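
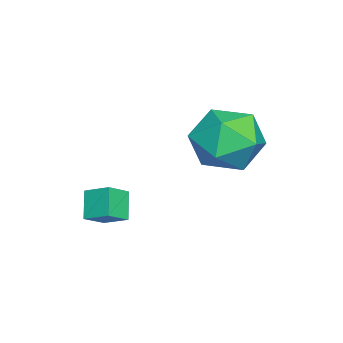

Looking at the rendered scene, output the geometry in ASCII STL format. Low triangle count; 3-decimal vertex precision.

solid 
facet normal -0.698 0.473 -0.538
outer loop
vertex 3.063 -0.678 -3.494
vertex 3.702 -0.532 -4.194
vertex 2.839 -1.416 -3.852
endloop
endfacet
facet normal -0.666 -0.152 0.730
outer loop
vertex 3.418 -1.808 -3.406
vertex 3.063 -0.678 -3.494
vertex 2.839 -1.416 -3.852
endloop
endfacet
facet normal -0.698 0.474 -0.537
outer loop
vertex 2.839 -1.416 -3.852
vertex 3.702 -0.532 -4.194
vertex 3.478 -1.269 -4.553
endloop
endfacet
facet normal -0.263 -0.868 -0.422
outer loop
vertex 3.478 -1.269 -4.553
vertex 3.418 -1.808 -3.406
vertex 2.839 -1.416 -3.852
endloop
endfacet
facet normal 0.263 0.868 0.421
outer loop
vertex 3.063 -0.678 -3.494
vertex 4.281 -0.924 -3.748
vertex 3.702 -0.532 -4.194
endloop
endfacet
facet normal -0.667 -0.153 0.729
outer loop
vertex 3.642 -1.071 -3.047
vertex 3.063 -0.678 -3.494
vertex 3.418 -1.808 -3.406
endloop
endfacet
facet normal 0.263 0.868 0.422
outer loop
vertex 3.642 -1.071 -3.047
vertex 4.281 -0.924 -3.748
vertex 3.063 -0.678 -3.494
endloop
endfacet
facet normal 0.666 0.153 -0.730
outer loop
vertex 3.702 -0.532 -4.194
vertex 4.281 -0.924 -3.748
vertex 3.478 -1.269 -4.553
endloop
endfacet
facet normal -0.264 -0.868 -0.422
outer loop
vertex 4.057 -1.662 -4.106
vertex 3.418 -1.808 -3.406
vertex 3.478 -1.269 -4.553
endloop
endfacet
facet normal 0.667 0.152 -0.730
outer loop
vertex 3.478 -1.269 -4.553
vertex 4.281 -0.924 -3.748
vertex 4.057 -1.662 -4.106
endloop
endfacet
facet normal 0.697 -0.474 0.538
outer loop
vertex 4.057 -1.662 -4.106
vertex 3.642 -1.071 -3.047
vertex 3.418 -1.808 -3.406
endloop
endfacet
facet normal 0.698 -0.473 0.537
outer loop
vertex 4.281 -0.924 -3.748
vertex 3.642 -1.071 -3.047
vertex 4.057 -1.662 -4.106
endloop
endfacet
facet normal 0.230 0.916 -0.328
outer loop
vertex 1.339 2.107 -3.257
vertex 0.41 2.558 -2.648
vertex 1.486 2.475 -2.126
endloop
endfacet
facet normal 0.815 0.511 -0.272
outer loop
vertex 1.339 2.107 -3.257
vertex 1.486 2.475 -2.126
vertex 2.0 1.458 -2.497
endloop
endfacet
facet normal 0.725 -0.064 -0.685
outer loop
vertex 1.339 2.107 -3.257
vertex 2.0 1.458 -2.497
vertex 1.242 0.912 -3.248
endloop
endfacet
facet normal 0.085 -0.014 -0.996
outer loop
vertex 1.339 2.107 -3.257
vertex 1.242 0.912 -3.248
vertex 0.26 1.592 -3.342
endloop
endfacet
facet normal -0.221 0.591 -0.775
outer loop
vertex 1.339 2.107 -3.257
vertex 0.26 1.592 -3.342
vertex 0.41 2.558 -2.648
endloop
endfacet
facet normal 0.867 0.291 0.404
outer loop
vertex 2.0 1.458 -2.497
vertex 1.486 2.475 -2.126
vertex 1.48 1.508 -1.418
endloop
endfacet
facet normal -0.079 0.946 0.314
outer loop
vertex 1.486 2.475 -2.126
vertex 0.41 2.558 -2.648
vertex 0.498 2.188 -1.512
endloop
endfacet
facet normal -0.810 0.420 -0.410
outer loop
vertex 0.41 2.558 -2.648
vertex 0.26 1.592 -3.342
vertex -0.26 1.642 -2.263
endloop
endfacet
facet normal -0.314 -0.560 -0.767
outer loop
vertex 0.26 1.592 -3.342
vertex 1.242 0.912 -3.248
vertex 0.254 0.625 -2.634
endloop
endfacet
facet normal 0.722 -0.639 -0.264
outer loop
vertex 1.242 0.912 -3.248
vertex 2.0 1.458 -2.497
vertex 1.33 0.542 -2.112
endloop
endfacet
facet normal -0.085 0.014 0.996
outer loop
vertex 0.401 0.993 -1.503
vertex 1.48 1.508 -1.418
vertex 0.498 2.188 -1.512
endloop
endfacet
facet normal -0.725 0.064 0.685
outer loop
vertex 0.401 0.993 -1.503
vertex 0.498 2.188 -1.512
vertex -0.26 1.642 -2.263
endloop
endfacet
facet normal -0.815 -0.511 0.272
outer loop
vertex 0.401 0.993 -1.503
vertex -0.26 1.642 -2.263
vertex 0.254 0.625 -2.634
endloop
endfacet
facet normal -0.230 -0.916 0.328
outer loop
vertex 0.401 0.993 -1.503
vertex 0.254 0.625 -2.634
vertex 1.33 0.542 -2.112
endloop
endfacet
facet normal 0.221 -0.591 0.775
outer loop
vertex 0.401 0.993 -1.503
vertex 1.33 0.542 -2.112
vertex 1.48 1.508 -1.418
endloop
endfacet
facet normal 0.314 0.560 0.767
outer loop
vertex 0.498 2.188 -1.512
vertex 1.48 1.508 -1.418
vertex 1.486 2.475 -2.126
endloop
endfacet
facet normal -0.722 0.639 0.264
outer loop
vertex -0.26 1.642 -2.263
vertex 0.498 2.188 -1.512
vertex 0.41 2.558 -2.648
endloop
endfacet
facet normal -0.867 -0.291 -0.404
outer loop
vertex 0.254 0.625 -2.634
vertex -0.26 1.642 -2.263
vertex 0.26 1.592 -3.342
endloop
endfacet
facet normal 0.079 -0.946 -0.314
outer loop
vertex 1.33 0.542 -2.112
vertex 0.254 0.625 -2.634
vertex 1.242 0.912 -3.248
endloop
endfacet
facet normal 0.810 -0.420 0.410
outer loop
vertex 1.48 1.508 -1.418
vertex 1.33 0.542 -2.112
vertex 2.0 1.458 -2.497
endloop
endfacet

endsolid


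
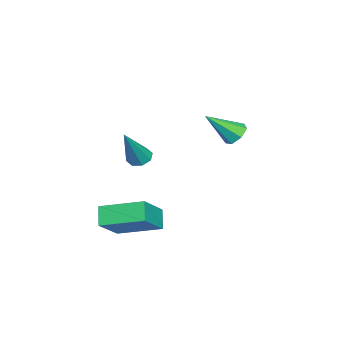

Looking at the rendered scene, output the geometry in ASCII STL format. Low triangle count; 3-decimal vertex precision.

solid 
facet normal -0.540 0.124 -0.833
outer loop
vertex -1.614 -3.506 -1.204
vertex -2.04 -3.36 -0.906
vertex -1.627 -3.098 -1.135
endloop
endfacet
facet normal 0.948 0.082 -0.307
outer loop
vertex -1.614 -3.506 -1.204
vertex -1.627 -3.098 -1.135
vertex -0.98 -3.6 0.726
endloop
endfacet
facet normal -0.540 0.123 -0.833
outer loop
vertex -1.627 -3.098 -1.135
vertex -2.04 -3.36 -0.906
vertex -1.882 -2.844 -0.932
endloop
endfacet
facet normal 0.687 0.725 -0.043
outer loop
vertex -1.627 -3.098 -1.135
vertex -1.882 -2.844 -0.932
vertex -0.98 -3.6 0.726
endloop
endfacet
facet normal -0.540 0.123 -0.833
outer loop
vertex -1.882 -2.844 -0.932
vertex -2.04 -3.36 -0.906
vertex -2.229 -2.892 -0.714
endloop
endfacet
facet normal 0.102 0.925 0.366
outer loop
vertex -1.882 -2.844 -0.932
vertex -2.229 -2.892 -0.714
vertex -0.98 -3.6 0.726
endloop
endfacet
facet normal -0.542 0.122 -0.832
outer loop
vertex -2.229 -2.892 -0.714
vertex -2.04 -3.36 -0.906
vertex -2.466 -3.214 -0.607
endloop
endfacet
facet normal -0.463 0.567 0.681
outer loop
vertex -2.229 -2.892 -0.714
vertex -2.466 -3.214 -0.607
vertex -0.98 -3.6 0.726
endloop
endfacet
facet normal -0.541 0.124 -0.832
outer loop
vertex -2.466 -3.214 -0.607
vertex -2.04 -3.36 -0.906
vertex -2.453 -3.621 -0.676
endloop
endfacet
facet normal -0.681 -0.143 0.718
outer loop
vertex -2.466 -3.214 -0.607
vertex -2.453 -3.621 -0.676
vertex -0.98 -3.6 0.726
endloop
endfacet
facet normal -0.541 0.122 -0.832
outer loop
vertex -2.453 -3.621 -0.676
vertex -2.04 -3.36 -0.906
vertex -2.198 -3.875 -0.879
endloop
endfacet
facet normal -0.421 -0.785 0.454
outer loop
vertex -2.453 -3.621 -0.676
vertex -2.198 -3.875 -0.879
vertex -0.98 -3.6 0.726
endloop
endfacet
facet normal -0.541 0.122 -0.832
outer loop
vertex -2.198 -3.875 -0.879
vertex -2.04 -3.36 -0.906
vertex -1.85 -3.827 -1.098
endloop
endfacet
facet normal 0.164 -0.985 0.044
outer loop
vertex -2.198 -3.875 -0.879
vertex -1.85 -3.827 -1.098
vertex -0.98 -3.6 0.726
endloop
endfacet
facet normal -0.540 0.122 -0.832
outer loop
vertex -1.85 -3.827 -1.098
vertex -2.04 -3.36 -0.906
vertex -1.614 -3.506 -1.204
endloop
endfacet
facet normal 0.731 -0.627 -0.271
outer loop
vertex -1.85 -3.827 -1.098
vertex -1.614 -3.506 -1.204
vertex -0.98 -3.6 0.726
endloop
endfacet
facet normal -0.349 0.665 -0.660
outer loop
vertex 0.826 1.479 2.089
vertex 0.367 1.153 2.003
vertex 0.44 1.57 2.385
endloop
endfacet
facet normal 0.604 0.469 0.644
outer loop
vertex 0.826 1.479 2.089
vertex 0.44 1.57 2.385
vertex 0.893 0.147 2.997
endloop
endfacet
facet normal -0.350 0.665 -0.659
outer loop
vertex 0.44 1.57 2.385
vertex 0.367 1.153 2.003
vertex -0.001 1.346 2.393
endloop
endfacet
facet normal -0.159 0.347 0.924
outer loop
vertex 0.44 1.57 2.385
vertex -0.001 1.346 2.393
vertex 0.893 0.147 2.997
endloop
endfacet
facet normal -0.347 0.668 -0.658
outer loop
vertex -0.001 1.346 2.393
vertex 0.367 1.153 2.003
vertex -0.165 0.978 2.106
endloop
endfacet
facet normal -0.718 -0.200 0.667
outer loop
vertex -0.001 1.346 2.393
vertex -0.165 0.978 2.106
vertex 0.893 0.147 2.997
endloop
endfacet
facet normal -0.347 0.667 -0.659
outer loop
vertex -0.165 0.978 2.106
vertex 0.367 1.153 2.003
vertex 0.071 0.741 1.742
endloop
endfacet
facet normal -0.652 -0.755 0.069
outer loop
vertex -0.165 0.978 2.106
vertex 0.071 0.741 1.742
vertex 0.893 0.147 2.997
endloop
endfacet
facet normal -0.348 0.667 -0.659
outer loop
vertex 0.071 0.741 1.742
vertex 0.367 1.153 2.003
vertex 0.531 0.815 1.574
endloop
endfacet
facet normal -0.009 -0.906 -0.423
outer loop
vertex 0.071 0.741 1.742
vertex 0.531 0.815 1.574
vertex 0.893 0.147 2.997
endloop
endfacet
facet normal -0.350 0.666 -0.659
outer loop
vertex 0.531 0.815 1.574
vertex 0.367 1.153 2.003
vertex 0.867 1.144 1.728
endloop
endfacet
facet normal 0.724 -0.535 -0.435
outer loop
vertex 0.531 0.815 1.574
vertex 0.867 1.144 1.728
vertex 0.893 0.147 2.997
endloop
endfacet
facet normal -0.350 0.666 -0.658
outer loop
vertex 0.867 1.144 1.728
vertex 0.367 1.153 2.003
vertex 0.826 1.479 2.089
endloop
endfacet
facet normal 0.996 0.078 0.041
outer loop
vertex 0.867 1.144 1.728
vertex 0.826 1.479 2.089
vertex 0.893 0.147 2.997
endloop
endfacet
facet normal -0.769 0.151 -0.621
outer loop
vertex 1.072 -3.163 -2.469
vertex 1.005 -1.426 -1.962
vertex 1.652 -2.946 -3.135
endloop
endfacet
facet normal 0.037 -0.959 -0.280
outer loop
vertex 2.915 -3.194 -2.118
vertex 1.072 -3.163 -2.469
vertex 1.652 -2.946 -3.135
endloop
endfacet
facet normal -0.770 0.151 -0.620
outer loop
vertex 1.652 -2.946 -3.135
vertex 1.005 -1.426 -1.962
vertex 1.585 -1.209 -2.629
endloop
endfacet
facet normal 0.637 0.238 -0.733
outer loop
vertex 1.585 -1.209 -2.629
vertex 2.915 -3.194 -2.118
vertex 1.652 -2.946 -3.135
endloop
endfacet
facet normal -0.637 -0.239 0.733
outer loop
vertex 1.072 -3.163 -2.469
vertex 2.268 -1.674 -0.945
vertex 1.005 -1.426 -1.962
endloop
endfacet
facet normal 0.037 -0.959 -0.280
outer loop
vertex 2.335 -3.411 -1.451
vertex 1.072 -3.163 -2.469
vertex 2.915 -3.194 -2.118
endloop
endfacet
facet normal -0.637 -0.238 0.733
outer loop
vertex 2.335 -3.411 -1.451
vertex 2.268 -1.674 -0.945
vertex 1.072 -3.163 -2.469
endloop
endfacet
facet normal -0.037 0.959 0.280
outer loop
vertex 1.005 -1.426 -1.962
vertex 2.268 -1.674 -0.945
vertex 1.585 -1.209 -2.629
endloop
endfacet
facet normal 0.637 0.238 -0.733
outer loop
vertex 2.848 -1.457 -1.611
vertex 2.915 -3.194 -2.118
vertex 1.585 -1.209 -2.629
endloop
endfacet
facet normal -0.037 0.959 0.280
outer loop
vertex 1.585 -1.209 -2.629
vertex 2.268 -1.674 -0.945
vertex 2.848 -1.457 -1.611
endloop
endfacet
facet normal 0.770 -0.151 0.620
outer loop
vertex 2.848 -1.457 -1.611
vertex 2.335 -3.411 -1.451
vertex 2.915 -3.194 -2.118
endloop
endfacet
facet normal 0.769 -0.151 0.621
outer loop
vertex 2.268 -1.674 -0.945
vertex 2.335 -3.411 -1.451
vertex 2.848 -1.457 -1.611
endloop
endfacet

endsolid


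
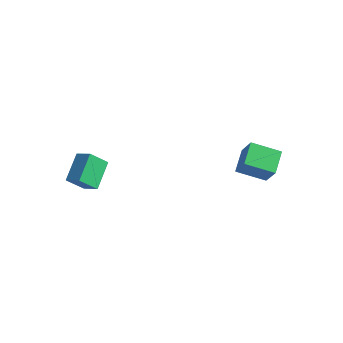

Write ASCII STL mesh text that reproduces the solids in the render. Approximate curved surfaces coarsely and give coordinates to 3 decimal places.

solid 
facet normal -0.531 0.188 -0.827
outer loop
vertex 2.706 2.087 -0.827
vertex 2.044 3.456 -0.091
vertex 4.187 3.181 -1.529
endloop
endfacet
facet normal 0.392 -0.810 -0.436
outer loop
vertex 5.136 2.844 -0.049
vertex 2.706 2.087 -0.827
vertex 4.187 3.181 -1.529
endloop
endfacet
facet normal -0.530 0.188 -0.827
outer loop
vertex 4.187 3.181 -1.529
vertex 2.044 3.456 -0.091
vertex 3.525 4.55 -0.792
endloop
endfacet
facet normal 0.752 0.555 -0.356
outer loop
vertex 3.525 4.55 -0.792
vertex 5.136 2.844 -0.049
vertex 4.187 3.181 -1.529
endloop
endfacet
facet normal -0.752 -0.555 0.356
outer loop
vertex 2.706 2.087 -0.827
vertex 2.993 3.119 1.389
vertex 2.044 3.456 -0.091
endloop
endfacet
facet normal 0.392 -0.810 -0.436
outer loop
vertex 3.655 1.75 0.652
vertex 2.706 2.087 -0.827
vertex 5.136 2.844 -0.049
endloop
endfacet
facet normal -0.752 -0.555 0.356
outer loop
vertex 3.655 1.75 0.652
vertex 2.993 3.119 1.389
vertex 2.706 2.087 -0.827
endloop
endfacet
facet normal -0.392 0.810 0.436
outer loop
vertex 2.044 3.456 -0.091
vertex 2.993 3.119 1.389
vertex 3.525 4.55 -0.792
endloop
endfacet
facet normal 0.752 0.555 -0.356
outer loop
vertex 4.474 4.213 0.687
vertex 5.136 2.844 -0.049
vertex 3.525 4.55 -0.792
endloop
endfacet
facet normal -0.392 0.810 0.436
outer loop
vertex 3.525 4.55 -0.792
vertex 2.993 3.119 1.389
vertex 4.474 4.213 0.687
endloop
endfacet
facet normal 0.530 -0.188 0.827
outer loop
vertex 4.474 4.213 0.687
vertex 3.655 1.75 0.652
vertex 5.136 2.844 -0.049
endloop
endfacet
facet normal 0.531 -0.188 0.826
outer loop
vertex 2.993 3.119 1.389
vertex 3.655 1.75 0.652
vertex 4.474 4.213 0.687
endloop
endfacet
facet normal -0.886 -0.048 -0.460
outer loop
vertex -4.761 -3.658 0.215
vertex -4.241 -2.7 -0.886
vertex -4.111 -5.258 -0.87
endloop
endfacet
facet normal -0.335 -0.618 0.711
outer loop
vertex -3.039 -5.2 -0.314
vertex -4.761 -3.658 0.215
vertex -4.111 -5.258 -0.87
endloop
endfacet
facet normal -0.887 -0.048 -0.459
outer loop
vertex -4.111 -5.258 -0.87
vertex -4.241 -2.7 -0.886
vertex -3.592 -4.3 -1.972
endloop
endfacet
facet normal 0.318 -0.785 -0.532
outer loop
vertex -3.592 -4.3 -1.972
vertex -3.039 -5.2 -0.314
vertex -4.111 -5.258 -0.87
endloop
endfacet
facet normal -0.318 0.784 0.532
outer loop
vertex -4.761 -3.658 0.215
vertex -3.169 -2.642 -0.33
vertex -4.241 -2.7 -0.886
endloop
endfacet
facet normal -0.335 -0.618 0.711
outer loop
vertex -3.688 -3.6 0.772
vertex -4.761 -3.658 0.215
vertex -3.039 -5.2 -0.314
endloop
endfacet
facet normal -0.319 0.785 0.532
outer loop
vertex -3.688 -3.6 0.772
vertex -3.169 -2.642 -0.33
vertex -4.761 -3.658 0.215
endloop
endfacet
facet normal 0.335 0.618 -0.711
outer loop
vertex -4.241 -2.7 -0.886
vertex -3.169 -2.642 -0.33
vertex -3.592 -4.3 -1.972
endloop
endfacet
facet normal 0.319 -0.784 -0.532
outer loop
vertex -2.519 -4.242 -1.415
vertex -3.039 -5.2 -0.314
vertex -3.592 -4.3 -1.972
endloop
endfacet
facet normal 0.336 0.618 -0.711
outer loop
vertex -3.592 -4.3 -1.972
vertex -3.169 -2.642 -0.33
vertex -2.519 -4.242 -1.415
endloop
endfacet
facet normal 0.887 0.047 0.460
outer loop
vertex -2.519 -4.242 -1.415
vertex -3.688 -3.6 0.772
vertex -3.039 -5.2 -0.314
endloop
endfacet
facet normal 0.887 0.048 0.460
outer loop
vertex -3.169 -2.642 -0.33
vertex -3.688 -3.6 0.772
vertex -2.519 -4.242 -1.415
endloop
endfacet

endsolid


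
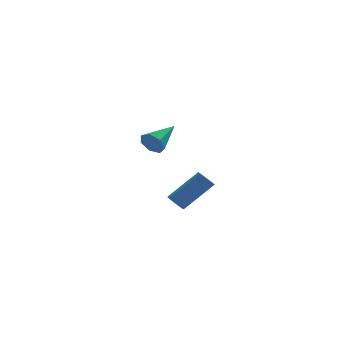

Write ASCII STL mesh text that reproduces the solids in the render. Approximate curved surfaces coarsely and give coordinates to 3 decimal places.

solid 
facet normal -0.703 -0.626 -0.339
outer loop
vertex -1.722 2.605 -1.131
vertex -2.113 2.675 -0.449
vertex -2.185 3.11 -1.104
endloop
endfacet
facet normal 0.447 0.451 -0.772
outer loop
vertex -1.722 2.605 -1.131
vertex -2.185 3.11 -1.104
vertex -0.707 3.925 0.229
endloop
endfacet
facet normal -0.704 -0.625 -0.338
outer loop
vertex -2.185 3.11 -1.104
vertex -2.113 2.675 -0.449
vertex -2.593 3.288 -0.583
endloop
endfacet
facet normal -0.129 0.903 -0.409
outer loop
vertex -2.185 3.11 -1.104
vertex -2.593 3.288 -0.583
vertex -0.707 3.925 0.229
endloop
endfacet
facet normal -0.704 -0.625 -0.338
outer loop
vertex -2.593 3.288 -0.583
vertex -2.113 2.675 -0.449
vertex -2.64 3.004 0.039
endloop
endfacet
facet normal -0.431 0.833 0.348
outer loop
vertex -2.593 3.288 -0.583
vertex -2.64 3.004 0.039
vertex -0.707 3.925 0.229
endloop
endfacet
facet normal -0.703 -0.625 -0.338
outer loop
vertex -2.64 3.004 0.039
vertex -2.113 2.675 -0.449
vertex -2.29 2.472 0.294
endloop
endfacet
facet normal -0.231 0.293 0.928
outer loop
vertex -2.64 3.004 0.039
vertex -2.29 2.472 0.294
vertex -0.707 3.925 0.229
endloop
endfacet
facet normal -0.703 -0.625 -0.338
outer loop
vertex -2.29 2.472 0.294
vertex -2.113 2.675 -0.449
vertex -1.807 2.093 -0.01
endloop
endfacet
facet normal 0.321 -0.309 0.895
outer loop
vertex -2.29 2.472 0.294
vertex -1.807 2.093 -0.01
vertex -0.707 3.925 0.229
endloop
endfacet
facet normal -0.703 -0.625 -0.338
outer loop
vertex -1.807 2.093 -0.01
vertex -2.113 2.675 -0.449
vertex -1.554 2.152 -0.645
endloop
endfacet
facet normal 0.808 -0.521 0.274
outer loop
vertex -1.807 2.093 -0.01
vertex -1.554 2.152 -0.645
vertex -0.707 3.925 0.229
endloop
endfacet
facet normal -0.703 -0.625 -0.339
outer loop
vertex -1.554 2.152 -0.645
vertex -2.113 2.675 -0.449
vertex -1.722 2.605 -1.131
endloop
endfacet
facet normal 0.864 -0.182 -0.469
outer loop
vertex -1.554 2.152 -0.645
vertex -1.722 2.605 -1.131
vertex -0.707 3.925 0.229
endloop
endfacet
facet normal -0.733 -0.116 -0.670
outer loop
vertex -1.795 -4.046 -2.297
vertex -2.175 -3.954 -1.897
vertex -1.926 -3.583 -2.234
endloop
endfacet
facet normal 0.624 0.276 -0.731
outer loop
vertex -1.795 -4.046 -2.297
vertex -1.926 -3.583 -2.234
vertex -0.225 -3.799 -0.864
endloop
endfacet
facet normal 0.624 0.275 -0.731
outer loop
vertex -0.225 -3.799 -0.864
vertex -1.926 -3.583 -2.234
vertex -0.356 -3.335 -0.801
endloop
endfacet
facet normal 0.734 0.116 0.669
outer loop
vertex -0.225 -3.799 -0.864
vertex -0.356 -3.335 -0.801
vertex -0.605 -3.706 -0.463
endloop
endfacet
facet normal -0.734 -0.115 -0.669
outer loop
vertex -1.926 -3.583 -2.234
vertex -2.175 -3.954 -1.897
vertex -2.244 -3.398 -1.917
endloop
endfacet
facet normal 0.179 0.917 -0.355
outer loop
vertex -1.926 -3.583 -2.234
vertex -2.244 -3.398 -1.917
vertex -0.356 -3.335 -0.801
endloop
endfacet
facet normal 0.178 0.918 -0.353
outer loop
vertex -0.356 -3.335 -0.801
vertex -2.244 -3.398 -1.917
vertex -0.674 -3.151 -0.483
endloop
endfacet
facet normal 0.735 0.115 0.668
outer loop
vertex -0.356 -3.335 -0.801
vertex -0.674 -3.151 -0.483
vertex -0.605 -3.706 -0.463
endloop
endfacet
facet normal -0.734 -0.115 -0.669
outer loop
vertex -2.244 -3.398 -1.917
vertex -2.175 -3.954 -1.897
vertex -2.511 -3.632 -1.584
endloop
endfacet
facet normal -0.401 0.869 0.289
outer loop
vertex -2.244 -3.398 -1.917
vertex -2.511 -3.632 -1.584
vertex -0.674 -3.151 -0.483
endloop
endfacet
facet normal -0.401 0.869 0.290
outer loop
vertex -0.674 -3.151 -0.483
vertex -2.511 -3.632 -1.584
vertex -0.941 -3.385 -0.151
endloop
endfacet
facet normal 0.733 0.115 0.671
outer loop
vertex -0.674 -3.151 -0.483
vertex -0.941 -3.385 -0.151
vertex -0.605 -3.706 -0.463
endloop
endfacet
facet normal -0.734 -0.116 -0.669
outer loop
vertex -2.511 -3.632 -1.584
vertex -2.175 -3.954 -1.897
vertex -2.524 -4.108 -1.487
endloop
endfacet
facet normal -0.679 0.164 0.716
outer loop
vertex -2.511 -3.632 -1.584
vertex -2.524 -4.108 -1.487
vertex -0.941 -3.385 -0.151
endloop
endfacet
facet normal -0.679 0.164 0.716
outer loop
vertex -0.941 -3.385 -0.151
vertex -2.524 -4.108 -1.487
vertex -0.954 -3.861 -0.054
endloop
endfacet
facet normal 0.733 0.116 0.670
outer loop
vertex -0.941 -3.385 -0.151
vertex -0.954 -3.861 -0.054
vertex -0.605 -3.706 -0.463
endloop
endfacet
facet normal -0.734 -0.116 -0.669
outer loop
vertex -2.524 -4.108 -1.487
vertex -2.175 -3.954 -1.897
vertex -2.275 -4.468 -1.698
endloop
endfacet
facet normal -0.446 -0.662 0.603
outer loop
vertex -2.524 -4.108 -1.487
vertex -2.275 -4.468 -1.698
vertex -0.954 -3.861 -0.054
endloop
endfacet
facet normal -0.445 -0.663 0.602
outer loop
vertex -0.954 -3.861 -0.054
vertex -2.275 -4.468 -1.698
vertex -0.705 -4.22 -0.265
endloop
endfacet
facet normal 0.734 0.115 0.670
outer loop
vertex -0.954 -3.861 -0.054
vertex -0.705 -4.22 -0.265
vertex -0.605 -3.706 -0.463
endloop
endfacet
facet normal -0.734 -0.116 -0.669
outer loop
vertex -2.275 -4.468 -1.698
vertex -2.175 -3.954 -1.897
vertex -1.95 -4.44 -2.059
endloop
endfacet
facet normal 0.125 -0.992 0.035
outer loop
vertex -2.275 -4.468 -1.698
vertex -1.95 -4.44 -2.059
vertex -0.705 -4.22 -0.265
endloop
endfacet
facet normal 0.123 -0.992 0.036
outer loop
vertex -0.705 -4.22 -0.265
vertex -1.95 -4.44 -2.059
vertex -0.38 -4.193 -0.626
endloop
endfacet
facet normal 0.734 0.115 0.669
outer loop
vertex -0.705 -4.22 -0.265
vertex -0.38 -4.193 -0.626
vertex -0.605 -3.706 -0.463
endloop
endfacet
facet normal -0.733 -0.116 -0.670
outer loop
vertex -1.95 -4.44 -2.059
vertex -2.175 -3.954 -1.897
vertex -1.795 -4.046 -2.297
endloop
endfacet
facet normal 0.600 -0.573 -0.558
outer loop
vertex -1.95 -4.44 -2.059
vertex -1.795 -4.046 -2.297
vertex -0.38 -4.193 -0.626
endloop
endfacet
facet normal 0.600 -0.573 -0.558
outer loop
vertex -0.38 -4.193 -0.626
vertex -1.795 -4.046 -2.297
vertex -0.225 -3.799 -0.864
endloop
endfacet
facet normal 0.734 0.115 0.669
outer loop
vertex -0.38 -4.193 -0.626
vertex -0.225 -3.799 -0.864
vertex -0.605 -3.706 -0.463
endloop
endfacet

endsolid


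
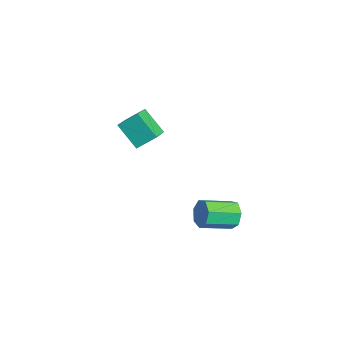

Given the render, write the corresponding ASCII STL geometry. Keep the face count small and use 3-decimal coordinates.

solid 
facet normal -0.675 -0.344 0.653
outer loop
vertex -3.869 -2.345 -0.397
vertex -3.621 -1.293 0.413
vertex -5.013 -1.505 -1.136
endloop
endfacet
facet normal -0.185 -0.779 -0.599
outer loop
vertex -3.799 -0.887 -2.313
vertex -3.869 -2.345 -0.397
vertex -5.013 -1.505 -1.136
endloop
endfacet
facet normal -0.675 -0.344 0.653
outer loop
vertex -5.013 -1.505 -1.136
vertex -3.621 -1.293 0.413
vertex -4.765 -0.454 -0.327
endloop
endfacet
facet normal -0.715 0.524 -0.462
outer loop
vertex -4.765 -0.454 -0.327
vertex -3.799 -0.887 -2.313
vertex -5.013 -1.505 -1.136
endloop
endfacet
facet normal 0.715 -0.524 0.462
outer loop
vertex -3.869 -2.345 -0.397
vertex -2.407 -0.675 -0.764
vertex -3.621 -1.293 0.413
endloop
endfacet
facet normal -0.184 -0.779 -0.600
outer loop
vertex -2.655 -1.726 -1.573
vertex -3.869 -2.345 -0.397
vertex -3.799 -0.887 -2.313
endloop
endfacet
facet normal 0.715 -0.524 0.462
outer loop
vertex -2.655 -1.726 -1.573
vertex -2.407 -0.675 -0.764
vertex -3.869 -2.345 -0.397
endloop
endfacet
facet normal 0.184 0.779 0.599
outer loop
vertex -3.621 -1.293 0.413
vertex -2.407 -0.675 -0.764
vertex -4.765 -0.454 -0.327
endloop
endfacet
facet normal -0.715 0.524 -0.462
outer loop
vertex -3.551 0.165 -1.503
vertex -3.799 -0.887 -2.313
vertex -4.765 -0.454 -0.327
endloop
endfacet
facet normal 0.184 0.779 0.600
outer loop
vertex -4.765 -0.454 -0.327
vertex -2.407 -0.675 -0.764
vertex -3.551 0.165 -1.503
endloop
endfacet
facet normal 0.675 0.344 -0.653
outer loop
vertex -3.551 0.165 -1.503
vertex -2.655 -1.726 -1.573
vertex -3.799 -0.887 -2.313
endloop
endfacet
facet normal 0.674 0.344 -0.653
outer loop
vertex -2.407 -0.675 -0.764
vertex -2.655 -1.726 -1.573
vertex -3.551 0.165 -1.503
endloop
endfacet
facet normal 0.030 0.941 -0.338
outer loop
vertex 3.367 1.272 -4.144
vertex 2.898 1.529 -3.47
vertex 3.754 1.477 -3.539
endloop
endfacet
facet normal 0.855 -0.199 -0.479
outer loop
vertex 3.367 1.272 -4.144
vertex 3.754 1.477 -3.539
vertex 3.311 -0.506 -3.504
endloop
endfacet
facet normal 0.854 -0.199 -0.480
outer loop
vertex 3.311 -0.506 -3.504
vertex 3.754 1.477 -3.539
vertex 3.698 -0.301 -2.9
endloop
endfacet
facet normal -0.029 -0.941 0.338
outer loop
vertex 3.311 -0.506 -3.504
vertex 3.698 -0.301 -2.9
vertex 2.842 -0.249 -2.83
endloop
endfacet
facet normal 0.030 0.941 -0.338
outer loop
vertex 3.754 1.477 -3.539
vertex 2.898 1.529 -3.47
vertex 3.496 1.721 -2.883
endloop
endfacet
facet normal 0.938 0.091 0.335
outer loop
vertex 3.754 1.477 -3.539
vertex 3.496 1.721 -2.883
vertex 3.698 -0.301 -2.9
endloop
endfacet
facet normal 0.938 0.091 0.334
outer loop
vertex 3.698 -0.301 -2.9
vertex 3.496 1.721 -2.883
vertex 3.44 -0.056 -2.243
endloop
endfacet
facet normal -0.029 -0.940 0.339
outer loop
vertex 3.698 -0.301 -2.9
vertex 3.44 -0.056 -2.243
vertex 2.842 -0.249 -2.83
endloop
endfacet
facet normal 0.030 0.941 -0.338
outer loop
vertex 3.496 1.721 -2.883
vertex 2.898 1.529 -3.47
vertex 2.789 1.821 -2.668
endloop
endfacet
facet normal 0.317 0.313 0.896
outer loop
vertex 3.496 1.721 -2.883
vertex 2.789 1.821 -2.668
vertex 3.44 -0.056 -2.243
endloop
endfacet
facet normal 0.315 0.312 0.896
outer loop
vertex 3.44 -0.056 -2.243
vertex 2.789 1.821 -2.668
vertex 2.732 0.043 -2.029
endloop
endfacet
facet normal -0.029 -0.940 0.339
outer loop
vertex 3.44 -0.056 -2.243
vertex 2.732 0.043 -2.029
vertex 2.842 -0.249 -2.83
endloop
endfacet
facet normal 0.029 0.941 -0.339
outer loop
vertex 2.789 1.821 -2.668
vertex 2.898 1.529 -3.47
vertex 2.163 1.7 -3.057
endloop
endfacet
facet normal -0.545 0.299 0.784
outer loop
vertex 2.789 1.821 -2.668
vertex 2.163 1.7 -3.057
vertex 2.732 0.043 -2.029
endloop
endfacet
facet normal -0.545 0.299 0.783
outer loop
vertex 2.732 0.043 -2.029
vertex 2.163 1.7 -3.057
vertex 2.107 -0.077 -2.418
endloop
endfacet
facet normal -0.030 -0.940 0.339
outer loop
vertex 2.732 0.043 -2.029
vertex 2.107 -0.077 -2.418
vertex 2.842 -0.249 -2.83
endloop
endfacet
facet normal 0.029 0.941 -0.338
outer loop
vertex 2.163 1.7 -3.057
vertex 2.898 1.529 -3.47
vertex 2.091 1.451 -3.757
endloop
endfacet
facet normal -0.995 0.060 0.081
outer loop
vertex 2.163 1.7 -3.057
vertex 2.091 1.451 -3.757
vertex 2.107 -0.077 -2.418
endloop
endfacet
facet normal -0.995 0.060 0.081
outer loop
vertex 2.107 -0.077 -2.418
vertex 2.091 1.451 -3.757
vertex 2.035 -0.327 -3.117
endloop
endfacet
facet normal -0.030 -0.940 0.339
outer loop
vertex 2.107 -0.077 -2.418
vertex 2.035 -0.327 -3.117
vertex 2.842 -0.249 -2.83
endloop
endfacet
facet normal 0.030 0.940 -0.339
outer loop
vertex 2.091 1.451 -3.757
vertex 2.898 1.529 -3.47
vertex 2.627 1.26 -4.24
endloop
endfacet
facet normal -0.695 -0.224 -0.683
outer loop
vertex 2.091 1.451 -3.757
vertex 2.627 1.26 -4.24
vertex 2.035 -0.327 -3.117
endloop
endfacet
facet normal -0.696 -0.223 -0.683
outer loop
vertex 2.035 -0.327 -3.117
vertex 2.627 1.26 -4.24
vertex 2.571 -0.518 -3.601
endloop
endfacet
facet normal -0.029 -0.941 0.339
outer loop
vertex 2.035 -0.327 -3.117
vertex 2.571 -0.518 -3.601
vertex 2.842 -0.249 -2.83
endloop
endfacet
facet normal 0.029 0.940 -0.339
outer loop
vertex 2.627 1.26 -4.24
vertex 2.898 1.529 -3.47
vertex 3.367 1.272 -4.144
endloop
endfacet
facet normal 0.126 -0.339 -0.932
outer loop
vertex 2.627 1.26 -4.24
vertex 3.367 1.272 -4.144
vertex 2.571 -0.518 -3.601
endloop
endfacet
facet normal 0.128 -0.339 -0.932
outer loop
vertex 2.571 -0.518 -3.601
vertex 3.367 1.272 -4.144
vertex 3.311 -0.506 -3.504
endloop
endfacet
facet normal -0.029 -0.941 0.338
outer loop
vertex 2.571 -0.518 -3.601
vertex 3.311 -0.506 -3.504
vertex 2.842 -0.249 -2.83
endloop
endfacet

endsolid


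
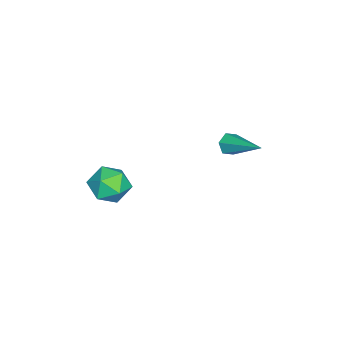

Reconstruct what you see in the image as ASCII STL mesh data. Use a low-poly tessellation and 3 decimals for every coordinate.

solid 
facet normal -0.545 0.742 0.391
outer loop
vertex 3.171 -3.024 0.979
vertex 2.486 -3.734 1.372
vertex 3.322 -3.425 1.951
endloop
endfacet
facet normal 0.145 0.922 0.358
outer loop
vertex 3.171 -3.024 0.979
vertex 3.322 -3.425 1.951
vertex 4.147 -3.3 1.294
endloop
endfacet
facet normal 0.353 0.878 -0.323
outer loop
vertex 3.171 -3.024 0.979
vertex 4.147 -3.3 1.294
vertex 3.821 -3.531 0.31
endloop
endfacet
facet normal -0.209 0.671 -0.711
outer loop
vertex 3.171 -3.024 0.979
vertex 3.821 -3.531 0.31
vertex 2.795 -3.799 0.358
endloop
endfacet
facet normal -0.763 0.587 -0.270
outer loop
vertex 3.171 -3.024 0.979
vertex 2.795 -3.799 0.358
vertex 2.486 -3.734 1.372
endloop
endfacet
facet normal 0.517 0.441 0.733
outer loop
vertex 4.147 -3.3 1.294
vertex 3.322 -3.425 1.951
vertex 4.065 -4.181 1.882
endloop
endfacet
facet normal -0.600 0.150 0.786
outer loop
vertex 3.322 -3.425 1.951
vertex 2.486 -3.734 1.372
vertex 3.039 -4.449 1.93
endloop
endfacet
facet normal -0.953 -0.101 -0.284
outer loop
vertex 2.486 -3.734 1.372
vertex 2.795 -3.799 0.358
vertex 2.713 -4.68 0.946
endloop
endfacet
facet normal -0.056 0.036 -0.998
outer loop
vertex 2.795 -3.799 0.358
vertex 3.821 -3.531 0.31
vertex 3.538 -4.555 0.289
endloop
endfacet
facet normal 0.852 0.371 -0.369
outer loop
vertex 3.821 -3.531 0.31
vertex 4.147 -3.3 1.294
vertex 4.374 -4.246 0.868
endloop
endfacet
facet normal 0.209 -0.671 0.711
outer loop
vertex 3.689 -4.956 1.261
vertex 4.065 -4.181 1.882
vertex 3.039 -4.449 1.93
endloop
endfacet
facet normal -0.353 -0.878 0.323
outer loop
vertex 3.689 -4.956 1.261
vertex 3.039 -4.449 1.93
vertex 2.713 -4.68 0.946
endloop
endfacet
facet normal -0.145 -0.922 -0.358
outer loop
vertex 3.689 -4.956 1.261
vertex 2.713 -4.68 0.946
vertex 3.538 -4.555 0.289
endloop
endfacet
facet normal 0.545 -0.742 -0.391
outer loop
vertex 3.689 -4.956 1.261
vertex 3.538 -4.555 0.289
vertex 4.374 -4.246 0.868
endloop
endfacet
facet normal 0.763 -0.587 0.270
outer loop
vertex 3.689 -4.956 1.261
vertex 4.374 -4.246 0.868
vertex 4.065 -4.181 1.882
endloop
endfacet
facet normal 0.056 -0.036 0.998
outer loop
vertex 3.039 -4.449 1.93
vertex 4.065 -4.181 1.882
vertex 3.322 -3.425 1.951
endloop
endfacet
facet normal -0.852 -0.371 0.369
outer loop
vertex 2.713 -4.68 0.946
vertex 3.039 -4.449 1.93
vertex 2.486 -3.734 1.372
endloop
endfacet
facet normal -0.517 -0.441 -0.733
outer loop
vertex 3.538 -4.555 0.289
vertex 2.713 -4.68 0.946
vertex 2.795 -3.799 0.358
endloop
endfacet
facet normal 0.600 -0.150 -0.786
outer loop
vertex 4.374 -4.246 0.868
vertex 3.538 -4.555 0.289
vertex 3.821 -3.531 0.31
endloop
endfacet
facet normal 0.953 0.101 0.284
outer loop
vertex 4.065 -4.181 1.882
vertex 4.374 -4.246 0.868
vertex 4.147 -3.3 1.294
endloop
endfacet
facet normal -0.466 -0.765 -0.444
outer loop
vertex 1.058 0.264 3.037
vertex 0.693 0.656 2.745
vertex 1.219 0.483 2.491
endloop
endfacet
facet normal 0.931 -0.339 0.139
outer loop
vertex 1.058 0.264 3.037
vertex 1.219 0.483 2.491
vertex 1.707 2.324 3.715
endloop
endfacet
facet normal -0.466 -0.765 -0.444
outer loop
vertex 1.219 0.483 2.491
vertex 0.693 0.656 2.745
vertex 0.854 0.875 2.199
endloop
endfacet
facet normal 0.743 0.222 -0.631
outer loop
vertex 1.219 0.483 2.491
vertex 0.854 0.875 2.199
vertex 1.707 2.324 3.715
endloop
endfacet
facet normal -0.466 -0.765 -0.444
outer loop
vertex 0.854 0.875 2.199
vertex 0.693 0.656 2.745
vertex 0.327 1.048 2.454
endloop
endfacet
facet normal -0.078 0.742 -0.665
outer loop
vertex 0.854 0.875 2.199
vertex 0.327 1.048 2.454
vertex 1.707 2.324 3.715
endloop
endfacet
facet normal -0.466 -0.765 -0.444
outer loop
vertex 0.327 1.048 2.454
vertex 0.693 0.656 2.745
vertex 0.166 0.829 3.0
endloop
endfacet
facet normal -0.711 0.699 0.071
outer loop
vertex 0.327 1.048 2.454
vertex 0.166 0.829 3.0
vertex 1.707 2.324 3.715
endloop
endfacet
facet normal -0.466 -0.765 -0.445
outer loop
vertex 0.166 0.829 3.0
vertex 0.693 0.656 2.745
vertex 0.531 0.437 3.291
endloop
endfacet
facet normal -0.523 0.137 0.841
outer loop
vertex 0.166 0.829 3.0
vertex 0.531 0.437 3.291
vertex 1.707 2.324 3.715
endloop
endfacet
facet normal -0.466 -0.765 -0.445
outer loop
vertex 0.531 0.437 3.291
vertex 0.693 0.656 2.745
vertex 1.058 0.264 3.037
endloop
endfacet
facet normal 0.297 -0.382 0.875
outer loop
vertex 0.531 0.437 3.291
vertex 1.058 0.264 3.037
vertex 1.707 2.324 3.715
endloop
endfacet

endsolid


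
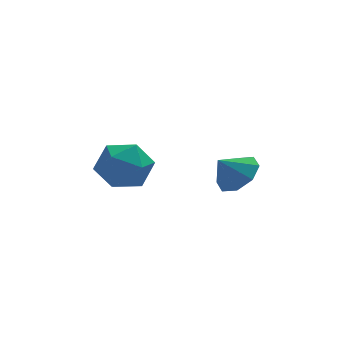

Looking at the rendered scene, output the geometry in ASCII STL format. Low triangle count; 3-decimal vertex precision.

solid 
facet normal 0.662 0.122 -0.740
outer loop
vertex 2.416 -3.612 -3.309
vertex 1.67 -3.205 -3.909
vertex 2.359 -2.822 -3.23
endloop
endfacet
facet normal 0.185 -0.085 0.979
outer loop
vertex 2.416 -3.612 -3.309
vertex 2.359 -2.822 -3.23
vertex 0.85 -3.355 -2.991
endloop
endfacet
facet normal 0.662 0.121 -0.740
outer loop
vertex 2.359 -2.822 -3.23
vertex 1.67 -3.205 -3.909
vertex 1.899 -2.256 -3.549
endloop
endfacet
facet normal -0.028 0.474 0.880
outer loop
vertex 2.359 -2.822 -3.23
vertex 1.899 -2.256 -3.549
vertex 0.85 -3.355 -2.991
endloop
endfacet
facet normal 0.662 0.121 -0.740
outer loop
vertex 1.899 -2.256 -3.549
vertex 1.67 -3.205 -3.909
vertex 1.305 -2.246 -4.079
endloop
endfacet
facet normal -0.462 0.710 0.531
outer loop
vertex 1.899 -2.256 -3.549
vertex 1.305 -2.246 -4.079
vertex 0.85 -3.355 -2.991
endloop
endfacet
facet normal 0.662 0.121 -0.740
outer loop
vertex 1.305 -2.246 -4.079
vertex 1.67 -3.205 -3.909
vertex 0.925 -2.798 -4.509
endloop
endfacet
facet normal -0.862 0.488 0.136
outer loop
vertex 1.305 -2.246 -4.079
vertex 0.925 -2.798 -4.509
vertex 0.85 -3.355 -2.991
endloop
endfacet
facet normal 0.662 0.120 -0.740
outer loop
vertex 0.925 -2.798 -4.509
vertex 1.67 -3.205 -3.909
vertex 0.981 -3.588 -4.587
endloop
endfacet
facet normal -0.995 -0.063 -0.072
outer loop
vertex 0.925 -2.798 -4.509
vertex 0.981 -3.588 -4.587
vertex 0.85 -3.355 -2.991
endloop
endfacet
facet normal 0.661 0.120 -0.740
outer loop
vertex 0.981 -3.588 -4.587
vertex 1.67 -3.205 -3.909
vertex 1.441 -4.154 -4.268
endloop
endfacet
facet normal -0.783 -0.621 0.026
outer loop
vertex 0.981 -3.588 -4.587
vertex 1.441 -4.154 -4.268
vertex 0.85 -3.355 -2.991
endloop
endfacet
facet normal 0.661 0.120 -0.740
outer loop
vertex 1.441 -4.154 -4.268
vertex 1.67 -3.205 -3.909
vertex 2.035 -4.164 -3.739
endloop
endfacet
facet normal -0.349 -0.859 0.376
outer loop
vertex 1.441 -4.154 -4.268
vertex 2.035 -4.164 -3.739
vertex 0.85 -3.355 -2.991
endloop
endfacet
facet normal 0.661 0.120 -0.740
outer loop
vertex 2.035 -4.164 -3.739
vertex 1.67 -3.205 -3.909
vertex 2.416 -3.612 -3.309
endloop
endfacet
facet normal 0.052 -0.636 0.770
outer loop
vertex 2.035 -4.164 -3.739
vertex 2.416 -3.612 -3.309
vertex 0.85 -3.355 -2.991
endloop
endfacet
facet normal 0.188 0.930 -0.317
outer loop
vertex -2.203 -2.851 -3.743
vertex -3.287 -2.472 -3.272
vertex -2.262 -2.441 -2.574
endloop
endfacet
facet normal 0.794 0.585 -0.165
outer loop
vertex -2.203 -2.851 -3.743
vertex -2.262 -2.441 -2.574
vertex -1.581 -3.442 -2.847
endloop
endfacet
facet normal 0.821 -0.002 -0.571
outer loop
vertex -2.203 -2.851 -3.743
vertex -1.581 -3.442 -2.847
vertex -2.186 -4.091 -3.715
endloop
endfacet
facet normal 0.232 -0.019 -0.973
outer loop
vertex -2.203 -2.851 -3.743
vertex -2.186 -4.091 -3.715
vertex -3.24 -3.492 -3.978
endloop
endfacet
facet normal -0.159 0.557 -0.815
outer loop
vertex -2.203 -2.851 -3.743
vertex -3.24 -3.492 -3.978
vertex -3.287 -2.472 -3.272
endloop
endfacet
facet normal 0.767 0.380 0.518
outer loop
vertex -1.581 -3.442 -2.847
vertex -2.262 -2.441 -2.574
vertex -2.28 -3.428 -1.822
endloop
endfacet
facet normal -0.215 0.938 0.274
outer loop
vertex -2.262 -2.441 -2.574
vertex -3.287 -2.472 -3.272
vertex -3.334 -2.829 -2.085
endloop
endfacet
facet normal -0.777 0.334 -0.534
outer loop
vertex -3.287 -2.472 -3.272
vertex -3.24 -3.492 -3.978
vertex -3.939 -3.478 -2.953
endloop
endfacet
facet normal -0.143 -0.598 -0.788
outer loop
vertex -3.24 -3.492 -3.978
vertex -2.186 -4.091 -3.715
vertex -3.258 -4.479 -3.226
endloop
endfacet
facet normal 0.810 -0.569 -0.139
outer loop
vertex -2.186 -4.091 -3.715
vertex -1.581 -3.442 -2.847
vertex -2.233 -4.448 -2.528
endloop
endfacet
facet normal -0.232 0.019 0.973
outer loop
vertex -3.317 -4.069 -2.057
vertex -2.28 -3.428 -1.822
vertex -3.334 -2.829 -2.085
endloop
endfacet
facet normal -0.821 0.002 0.571
outer loop
vertex -3.317 -4.069 -2.057
vertex -3.334 -2.829 -2.085
vertex -3.939 -3.478 -2.953
endloop
endfacet
facet normal -0.794 -0.585 0.165
outer loop
vertex -3.317 -4.069 -2.057
vertex -3.939 -3.478 -2.953
vertex -3.258 -4.479 -3.226
endloop
endfacet
facet normal -0.188 -0.930 0.317
outer loop
vertex -3.317 -4.069 -2.057
vertex -3.258 -4.479 -3.226
vertex -2.233 -4.448 -2.528
endloop
endfacet
facet normal 0.159 -0.557 0.815
outer loop
vertex -3.317 -4.069 -2.057
vertex -2.233 -4.448 -2.528
vertex -2.28 -3.428 -1.822
endloop
endfacet
facet normal 0.143 0.598 0.788
outer loop
vertex -3.334 -2.829 -2.085
vertex -2.28 -3.428 -1.822
vertex -2.262 -2.441 -2.574
endloop
endfacet
facet normal -0.810 0.569 0.139
outer loop
vertex -3.939 -3.478 -2.953
vertex -3.334 -2.829 -2.085
vertex -3.287 -2.472 -3.272
endloop
endfacet
facet normal -0.767 -0.380 -0.518
outer loop
vertex -3.258 -4.479 -3.226
vertex -3.939 -3.478 -2.953
vertex -3.24 -3.492 -3.978
endloop
endfacet
facet normal 0.215 -0.938 -0.274
outer loop
vertex -2.233 -4.448 -2.528
vertex -3.258 -4.479 -3.226
vertex -2.186 -4.091 -3.715
endloop
endfacet
facet normal 0.777 -0.334 0.534
outer loop
vertex -2.28 -3.428 -1.822
vertex -2.233 -4.448 -2.528
vertex -1.581 -3.442 -2.847
endloop
endfacet

endsolid


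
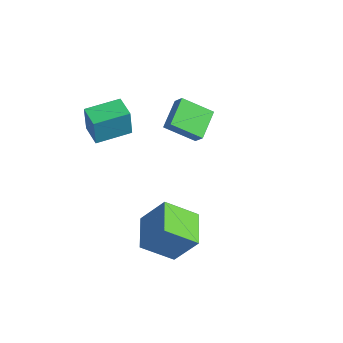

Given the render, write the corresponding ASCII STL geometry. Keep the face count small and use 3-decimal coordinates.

solid 
facet normal -0.781 0.614 0.116
outer loop
vertex 2.534 -2.645 -0.147
vertex 3.459 -1.238 -1.367
vertex 1.639 -3.475 -1.781
endloop
endfacet
facet normal -0.444 -0.677 0.587
outer loop
vertex 3.201 -4.702 -2.013
vertex 2.534 -2.645 -0.147
vertex 1.639 -3.475 -1.781
endloop
endfacet
facet normal -0.781 0.614 0.116
outer loop
vertex 1.639 -3.475 -1.781
vertex 3.459 -1.238 -1.367
vertex 2.564 -2.068 -3.002
endloop
endfacet
facet normal -0.439 -0.407 -0.801
outer loop
vertex 2.564 -2.068 -3.002
vertex 3.201 -4.702 -2.013
vertex 1.639 -3.475 -1.781
endloop
endfacet
facet normal 0.438 0.407 0.801
outer loop
vertex 2.534 -2.645 -0.147
vertex 5.021 -2.465 -1.599
vertex 3.459 -1.238 -1.367
endloop
endfacet
facet normal -0.445 -0.677 0.587
outer loop
vertex 4.096 -3.872 -0.378
vertex 2.534 -2.645 -0.147
vertex 3.201 -4.702 -2.013
endloop
endfacet
facet normal 0.438 0.407 0.801
outer loop
vertex 4.096 -3.872 -0.378
vertex 5.021 -2.465 -1.599
vertex 2.534 -2.645 -0.147
endloop
endfacet
facet normal 0.444 0.677 -0.587
outer loop
vertex 3.459 -1.238 -1.367
vertex 5.021 -2.465 -1.599
vertex 2.564 -2.068 -3.002
endloop
endfacet
facet normal -0.438 -0.407 -0.802
outer loop
vertex 4.126 -3.295 -3.233
vertex 3.201 -4.702 -2.013
vertex 2.564 -2.068 -3.002
endloop
endfacet
facet normal 0.445 0.676 -0.587
outer loop
vertex 2.564 -2.068 -3.002
vertex 5.021 -2.465 -1.599
vertex 4.126 -3.295 -3.233
endloop
endfacet
facet normal 0.781 -0.614 -0.116
outer loop
vertex 4.126 -3.295 -3.233
vertex 4.096 -3.872 -0.378
vertex 3.201 -4.702 -2.013
endloop
endfacet
facet normal 0.781 -0.614 -0.116
outer loop
vertex 5.021 -2.465 -1.599
vertex 4.096 -3.872 -0.378
vertex 4.126 -3.295 -3.233
endloop
endfacet
facet normal -0.644 -0.010 -0.765
outer loop
vertex -2.154 0.888 0.107
vertex -3.02 2.323 0.817
vertex -0.986 2.087 -0.893
endloop
endfacet
facet normal 0.476 -0.789 -0.389
outer loop
vertex -0.4 2.097 -0.197
vertex -2.154 0.888 0.107
vertex -0.986 2.087 -0.893
endloop
endfacet
facet normal -0.644 -0.010 -0.765
outer loop
vertex -0.986 2.087 -0.893
vertex -3.02 2.323 0.817
vertex -1.852 3.522 -0.183
endloop
endfacet
facet normal 0.599 0.615 -0.513
outer loop
vertex -1.852 3.522 -0.183
vertex -0.4 2.097 -0.197
vertex -0.986 2.087 -0.893
endloop
endfacet
facet normal -0.599 -0.615 0.513
outer loop
vertex -2.154 0.888 0.107
vertex -2.434 2.333 1.513
vertex -3.02 2.323 0.817
endloop
endfacet
facet normal 0.476 -0.789 -0.389
outer loop
vertex -1.568 0.898 0.803
vertex -2.154 0.888 0.107
vertex -0.4 2.097 -0.197
endloop
endfacet
facet normal -0.599 -0.615 0.513
outer loop
vertex -1.568 0.898 0.803
vertex -2.434 2.333 1.513
vertex -2.154 0.888 0.107
endloop
endfacet
facet normal -0.476 0.789 0.389
outer loop
vertex -3.02 2.323 0.817
vertex -2.434 2.333 1.513
vertex -1.852 3.522 -0.183
endloop
endfacet
facet normal 0.599 0.615 -0.513
outer loop
vertex -1.266 3.532 0.513
vertex -0.4 2.097 -0.197
vertex -1.852 3.522 -0.183
endloop
endfacet
facet normal -0.476 0.789 0.389
outer loop
vertex -1.852 3.522 -0.183
vertex -2.434 2.333 1.513
vertex -1.266 3.532 0.513
endloop
endfacet
facet normal 0.644 0.010 0.765
outer loop
vertex -1.266 3.532 0.513
vertex -1.568 0.898 0.803
vertex -0.4 2.097 -0.197
endloop
endfacet
facet normal 0.644 0.010 0.765
outer loop
vertex -2.434 2.333 1.513
vertex -1.568 0.898 0.803
vertex -1.266 3.532 0.513
endloop
endfacet
facet normal -0.967 0.254 0.032
outer loop
vertex -3.381 -3.176 3.141
vertex -2.878 -1.275 3.257
vertex -3.408 -3.067 1.465
endloop
endfacet
facet normal -0.256 -0.965 -0.059
outer loop
vertex -2.122 -3.405 1.423
vertex -3.381 -3.176 3.141
vertex -3.408 -3.067 1.465
endloop
endfacet
facet normal -0.967 0.254 0.032
outer loop
vertex -3.408 -3.067 1.465
vertex -2.878 -1.275 3.257
vertex -2.904 -1.166 1.581
endloop
endfacet
facet normal -0.016 0.065 -0.998
outer loop
vertex -2.904 -1.166 1.581
vertex -2.122 -3.405 1.423
vertex -3.408 -3.067 1.465
endloop
endfacet
facet normal 0.016 -0.065 0.998
outer loop
vertex -3.381 -3.176 3.141
vertex -1.592 -1.613 3.215
vertex -2.878 -1.275 3.257
endloop
endfacet
facet normal -0.256 -0.965 -0.059
outer loop
vertex -2.096 -3.514 3.099
vertex -3.381 -3.176 3.141
vertex -2.122 -3.405 1.423
endloop
endfacet
facet normal 0.016 -0.065 0.998
outer loop
vertex -2.096 -3.514 3.099
vertex -1.592 -1.613 3.215
vertex -3.381 -3.176 3.141
endloop
endfacet
facet normal 0.256 0.965 0.059
outer loop
vertex -2.878 -1.275 3.257
vertex -1.592 -1.613 3.215
vertex -2.904 -1.166 1.581
endloop
endfacet
facet normal -0.016 0.065 -0.998
outer loop
vertex -1.619 -1.504 1.539
vertex -2.122 -3.405 1.423
vertex -2.904 -1.166 1.581
endloop
endfacet
facet normal 0.256 0.965 0.059
outer loop
vertex -2.904 -1.166 1.581
vertex -1.592 -1.613 3.215
vertex -1.619 -1.504 1.539
endloop
endfacet
facet normal 0.967 -0.254 -0.032
outer loop
vertex -1.619 -1.504 1.539
vertex -2.096 -3.514 3.099
vertex -2.122 -3.405 1.423
endloop
endfacet
facet normal 0.967 -0.254 -0.032
outer loop
vertex -1.592 -1.613 3.215
vertex -2.096 -3.514 3.099
vertex -1.619 -1.504 1.539
endloop
endfacet

endsolid


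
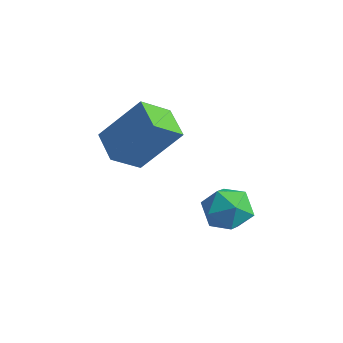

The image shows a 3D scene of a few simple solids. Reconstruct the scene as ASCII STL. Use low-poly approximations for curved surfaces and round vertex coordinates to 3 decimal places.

solid 
facet normal -0.985 0.159 -0.062
outer loop
vertex -0.024 2.466 -0.005
vertex -0.152 1.889 0.549
vertex -0.043 2.657 0.782
endloop
endfacet
facet normal -0.621 0.758 -0.199
outer loop
vertex -0.024 2.466 -0.005
vertex -0.043 2.657 0.782
vertex 0.516 2.988 0.298
endloop
endfacet
facet normal -0.189 0.632 -0.752
outer loop
vertex -0.024 2.466 -0.005
vertex 0.516 2.988 0.298
vertex 0.751 2.425 -0.234
endloop
endfacet
facet normal -0.285 -0.045 -0.957
outer loop
vertex -0.024 2.466 -0.005
vertex 0.751 2.425 -0.234
vertex 0.339 1.746 -0.079
endloop
endfacet
facet normal -0.777 -0.337 -0.531
outer loop
vertex -0.024 2.466 -0.005
vertex 0.339 1.746 -0.079
vertex -0.152 1.889 0.549
endloop
endfacet
facet normal -0.215 0.904 0.369
outer loop
vertex 0.516 2.988 0.298
vertex -0.043 2.657 0.782
vertex 0.721 2.734 1.039
endloop
endfacet
facet normal -0.804 -0.065 0.591
outer loop
vertex -0.043 2.657 0.782
vertex -0.152 1.889 0.549
vertex 0.309 2.055 1.194
endloop
endfacet
facet normal -0.468 -0.868 -0.168
outer loop
vertex -0.152 1.889 0.549
vertex 0.339 1.746 -0.079
vertex 0.544 1.492 0.662
endloop
endfacet
facet normal 0.328 -0.395 -0.858
outer loop
vertex 0.339 1.746 -0.079
vertex 0.751 2.425 -0.234
vertex 1.103 1.823 0.178
endloop
endfacet
facet normal 0.484 0.699 -0.526
outer loop
vertex 0.751 2.425 -0.234
vertex 0.516 2.988 0.298
vertex 1.212 2.591 0.411
endloop
endfacet
facet normal 0.285 0.045 0.957
outer loop
vertex 1.084 2.014 0.965
vertex 0.721 2.734 1.039
vertex 0.309 2.055 1.194
endloop
endfacet
facet normal 0.189 -0.632 0.752
outer loop
vertex 1.084 2.014 0.965
vertex 0.309 2.055 1.194
vertex 0.544 1.492 0.662
endloop
endfacet
facet normal 0.621 -0.758 0.199
outer loop
vertex 1.084 2.014 0.965
vertex 0.544 1.492 0.662
vertex 1.103 1.823 0.178
endloop
endfacet
facet normal 0.985 -0.159 0.062
outer loop
vertex 1.084 2.014 0.965
vertex 1.103 1.823 0.178
vertex 1.212 2.591 0.411
endloop
endfacet
facet normal 0.777 0.337 0.531
outer loop
vertex 1.084 2.014 0.965
vertex 1.212 2.591 0.411
vertex 0.721 2.734 1.039
endloop
endfacet
facet normal -0.328 0.395 0.858
outer loop
vertex 0.309 2.055 1.194
vertex 0.721 2.734 1.039
vertex -0.043 2.657 0.782
endloop
endfacet
facet normal -0.484 -0.699 0.526
outer loop
vertex 0.544 1.492 0.662
vertex 0.309 2.055 1.194
vertex -0.152 1.889 0.549
endloop
endfacet
facet normal 0.215 -0.904 -0.369
outer loop
vertex 1.103 1.823 0.178
vertex 0.544 1.492 0.662
vertex 0.339 1.746 -0.079
endloop
endfacet
facet normal 0.804 0.065 -0.591
outer loop
vertex 1.212 2.591 0.411
vertex 1.103 1.823 0.178
vertex 0.751 2.425 -0.234
endloop
endfacet
facet normal 0.468 0.868 0.168
outer loop
vertex 0.721 2.734 1.039
vertex 1.212 2.591 0.411
vertex 0.516 2.988 0.298
endloop
endfacet
facet normal -0.437 -0.490 -0.754
outer loop
vertex -1.459 -0.206 2.679
vertex -2.433 0.214 2.971
vertex -1.277 0.704 1.982
endloop
endfacet
facet normal 0.885 -0.381 -0.266
outer loop
vertex -0.507 1.566 3.309
vertex -1.459 -0.206 2.679
vertex -1.277 0.704 1.982
endloop
endfacet
facet normal -0.438 -0.490 -0.754
outer loop
vertex -1.277 0.704 1.982
vertex -2.433 0.214 2.971
vertex -2.251 1.123 2.275
endloop
endfacet
facet normal 0.157 0.784 -0.600
outer loop
vertex -2.251 1.123 2.275
vertex -0.507 1.566 3.309
vertex -1.277 0.704 1.982
endloop
endfacet
facet normal -0.158 -0.784 0.601
outer loop
vertex -1.459 -0.206 2.679
vertex -1.663 1.076 4.298
vertex -2.433 0.214 2.971
endloop
endfacet
facet normal 0.885 -0.381 -0.266
outer loop
vertex -0.689 0.657 4.005
vertex -1.459 -0.206 2.679
vertex -0.507 1.566 3.309
endloop
endfacet
facet normal -0.156 -0.784 0.601
outer loop
vertex -0.689 0.657 4.005
vertex -1.663 1.076 4.298
vertex -1.459 -0.206 2.679
endloop
endfacet
facet normal -0.885 0.381 0.266
outer loop
vertex -2.433 0.214 2.971
vertex -1.663 1.076 4.298
vertex -2.251 1.123 2.275
endloop
endfacet
facet normal 0.158 0.783 -0.601
outer loop
vertex -1.481 1.986 3.601
vertex -0.507 1.566 3.309
vertex -2.251 1.123 2.275
endloop
endfacet
facet normal -0.885 0.381 0.266
outer loop
vertex -2.251 1.123 2.275
vertex -1.663 1.076 4.298
vertex -1.481 1.986 3.601
endloop
endfacet
facet normal 0.437 0.490 0.754
outer loop
vertex -1.481 1.986 3.601
vertex -0.689 0.657 4.005
vertex -0.507 1.566 3.309
endloop
endfacet
facet normal 0.438 0.490 0.754
outer loop
vertex -1.663 1.076 4.298
vertex -0.689 0.657 4.005
vertex -1.481 1.986 3.601
endloop
endfacet

endsolid


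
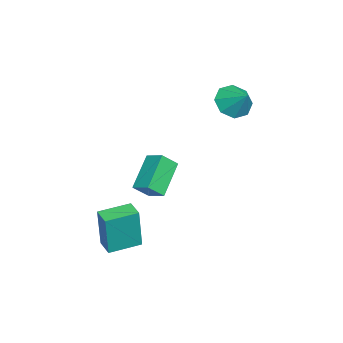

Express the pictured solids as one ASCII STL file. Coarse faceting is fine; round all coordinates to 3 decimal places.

solid 
facet normal -0.848 -0.523 0.083
outer loop
vertex 2.445 -4.474 -1.98
vertex 1.681 -3.213 -1.844
vertex 2.2 -4.402 -4.024
endloop
endfacet
facet normal 0.516 -0.852 -0.092
outer loop
vertex 2.939 -3.947 -4.096
vertex 2.445 -4.474 -1.98
vertex 2.2 -4.402 -4.024
endloop
endfacet
facet normal -0.849 -0.522 0.083
outer loop
vertex 2.2 -4.402 -4.024
vertex 1.681 -3.213 -1.844
vertex 1.437 -3.141 -3.888
endloop
endfacet
facet normal -0.118 0.035 -0.992
outer loop
vertex 1.437 -3.141 -3.888
vertex 2.939 -3.947 -4.096
vertex 2.2 -4.402 -4.024
endloop
endfacet
facet normal 0.118 -0.035 0.992
outer loop
vertex 2.445 -4.474 -1.98
vertex 2.42 -2.758 -1.916
vertex 1.681 -3.213 -1.844
endloop
endfacet
facet normal 0.516 -0.852 -0.092
outer loop
vertex 3.183 -4.019 -2.052
vertex 2.445 -4.474 -1.98
vertex 2.939 -3.947 -4.096
endloop
endfacet
facet normal 0.119 -0.035 0.992
outer loop
vertex 3.183 -4.019 -2.052
vertex 2.42 -2.758 -1.916
vertex 2.445 -4.474 -1.98
endloop
endfacet
facet normal -0.516 0.852 0.092
outer loop
vertex 1.681 -3.213 -1.844
vertex 2.42 -2.758 -1.916
vertex 1.437 -3.141 -3.888
endloop
endfacet
facet normal -0.119 0.035 -0.992
outer loop
vertex 2.175 -2.686 -3.96
vertex 2.939 -3.947 -4.096
vertex 1.437 -3.141 -3.888
endloop
endfacet
facet normal -0.516 0.852 0.092
outer loop
vertex 1.437 -3.141 -3.888
vertex 2.42 -2.758 -1.916
vertex 2.175 -2.686 -3.96
endloop
endfacet
facet normal 0.848 0.523 -0.083
outer loop
vertex 2.175 -2.686 -3.96
vertex 3.183 -4.019 -2.052
vertex 2.939 -3.947 -4.096
endloop
endfacet
facet normal 0.849 0.522 -0.083
outer loop
vertex 2.42 -2.758 -1.916
vertex 3.183 -4.019 -2.052
vertex 2.175 -2.686 -3.96
endloop
endfacet
facet normal -0.560 -0.546 -0.623
outer loop
vertex -2.407 0.564 1.23
vertex -3.041 0.449 1.901
vertex -2.902 1.075 1.227
endloop
endfacet
facet normal 0.688 0.665 -0.292
outer loop
vertex -2.407 0.564 1.23
vertex -2.902 1.075 1.227
vertex -2.339 1.131 2.679
endloop
endfacet
facet normal -0.561 -0.546 -0.623
outer loop
vertex -2.902 1.075 1.227
vertex -3.041 0.449 1.901
vertex -3.478 1.22 1.619
endloop
endfacet
facet normal 0.175 0.979 -0.105
outer loop
vertex -2.902 1.075 1.227
vertex -3.478 1.22 1.619
vertex -2.339 1.131 2.679
endloop
endfacet
facet normal -0.561 -0.546 -0.623
outer loop
vertex -3.478 1.22 1.619
vertex -3.041 0.449 1.901
vertex -3.798 0.913 2.176
endloop
endfacet
facet normal -0.255 0.901 0.350
outer loop
vertex -3.478 1.22 1.619
vertex -3.798 0.913 2.176
vertex -2.339 1.131 2.679
endloop
endfacet
facet normal -0.561 -0.546 -0.622
outer loop
vertex -3.798 0.913 2.176
vertex -3.041 0.449 1.901
vertex -3.674 0.335 2.572
endloop
endfacet
facet normal -0.349 0.477 0.806
outer loop
vertex -3.798 0.913 2.176
vertex -3.674 0.335 2.572
vertex -2.339 1.131 2.679
endloop
endfacet
facet normal -0.562 -0.545 -0.622
outer loop
vertex -3.674 0.335 2.572
vertex -3.041 0.449 1.901
vertex -3.179 -0.177 2.574
endloop
endfacet
facet normal -0.052 -0.047 0.998
outer loop
vertex -3.674 0.335 2.572
vertex -3.179 -0.177 2.574
vertex -2.339 1.131 2.679
endloop
endfacet
facet normal -0.561 -0.546 -0.623
outer loop
vertex -3.179 -0.177 2.574
vertex -3.041 0.449 1.901
vertex -2.603 -0.322 2.182
endloop
endfacet
facet normal 0.461 -0.361 0.811
outer loop
vertex -3.179 -0.177 2.574
vertex -2.603 -0.322 2.182
vertex -2.339 1.131 2.679
endloop
endfacet
facet normal -0.561 -0.546 -0.623
outer loop
vertex -2.603 -0.322 2.182
vertex -3.041 0.449 1.901
vertex -2.283 -0.015 1.625
endloop
endfacet
facet normal 0.891 -0.283 0.355
outer loop
vertex -2.603 -0.322 2.182
vertex -2.283 -0.015 1.625
vertex -2.339 1.131 2.679
endloop
endfacet
facet normal -0.561 -0.545 -0.623
outer loop
vertex -2.283 -0.015 1.625
vertex -3.041 0.449 1.901
vertex -2.407 0.564 1.23
endloop
endfacet
facet normal 0.985 0.142 -0.102
outer loop
vertex -2.283 -0.015 1.625
vertex -2.407 0.564 1.23
vertex -2.339 1.131 2.679
endloop
endfacet
facet normal -0.393 0.612 -0.686
outer loop
vertex -0.366 -1.553 -0.543
vertex 1.025 -1.937 -1.684
vertex -0.858 -2.27 -0.901
endloop
endfacet
facet normal -0.756 0.209 0.621
outer loop
vertex -0.465 -2.883 -0.216
vertex -0.366 -1.553 -0.543
vertex -0.858 -2.27 -0.901
endloop
endfacet
facet normal -0.393 0.613 -0.685
outer loop
vertex -0.858 -2.27 -0.901
vertex 1.025 -1.937 -1.684
vertex 0.533 -2.654 -2.043
endloop
endfacet
facet normal -0.523 -0.762 -0.381
outer loop
vertex 0.533 -2.654 -2.043
vertex -0.465 -2.883 -0.216
vertex -0.858 -2.27 -0.901
endloop
endfacet
facet normal 0.523 0.762 0.382
outer loop
vertex -0.366 -1.553 -0.543
vertex 1.418 -2.55 -0.999
vertex 1.025 -1.937 -1.684
endloop
endfacet
facet normal -0.756 0.209 0.620
outer loop
vertex 0.027 -2.166 0.143
vertex -0.366 -1.553 -0.543
vertex -0.465 -2.883 -0.216
endloop
endfacet
facet normal 0.523 0.762 0.381
outer loop
vertex 0.027 -2.166 0.143
vertex 1.418 -2.55 -0.999
vertex -0.366 -1.553 -0.543
endloop
endfacet
facet normal 0.756 -0.208 -0.620
outer loop
vertex 1.025 -1.937 -1.684
vertex 1.418 -2.55 -0.999
vertex 0.533 -2.654 -2.043
endloop
endfacet
facet normal -0.523 -0.762 -0.381
outer loop
vertex 0.926 -3.267 -1.357
vertex -0.465 -2.883 -0.216
vertex 0.533 -2.654 -2.043
endloop
endfacet
facet normal 0.756 -0.209 -0.620
outer loop
vertex 0.533 -2.654 -2.043
vertex 1.418 -2.55 -0.999
vertex 0.926 -3.267 -1.357
endloop
endfacet
facet normal 0.393 -0.613 0.685
outer loop
vertex 0.926 -3.267 -1.357
vertex 0.027 -2.166 0.143
vertex -0.465 -2.883 -0.216
endloop
endfacet
facet normal 0.394 -0.612 0.685
outer loop
vertex 1.418 -2.55 -0.999
vertex 0.027 -2.166 0.143
vertex 0.926 -3.267 -1.357
endloop
endfacet

endsolid


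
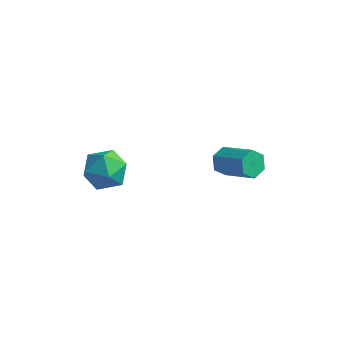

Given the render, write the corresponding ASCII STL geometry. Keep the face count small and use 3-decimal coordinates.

solid 
facet normal -0.855 0.193 -0.481
outer loop
vertex 2.907 2.13 -2.509
vertex 2.618 2.524 -1.838
vertex 3.038 2.944 -2.416
endloop
endfacet
facet normal 0.494 0.020 -0.869
outer loop
vertex 2.907 2.13 -2.509
vertex 3.038 2.944 -2.416
vertex 4.711 1.723 -1.494
endloop
endfacet
facet normal 0.493 0.019 -0.870
outer loop
vertex 4.711 1.723 -1.494
vertex 3.038 2.944 -2.416
vertex 4.843 2.537 -1.401
endloop
endfacet
facet normal 0.855 -0.194 0.481
outer loop
vertex 4.711 1.723 -1.494
vertex 4.843 2.537 -1.401
vertex 4.422 2.116 -0.822
endloop
endfacet
facet normal -0.855 0.194 -0.481
outer loop
vertex 3.038 2.944 -2.416
vertex 2.618 2.524 -1.838
vertex 2.75 3.338 -1.745
endloop
endfacet
facet normal 0.384 0.859 -0.339
outer loop
vertex 3.038 2.944 -2.416
vertex 2.75 3.338 -1.745
vertex 4.843 2.537 -1.401
endloop
endfacet
facet normal 0.384 0.859 -0.338
outer loop
vertex 4.843 2.537 -1.401
vertex 2.75 3.338 -1.745
vertex 4.554 2.93 -0.73
endloop
endfacet
facet normal 0.855 -0.193 0.481
outer loop
vertex 4.843 2.537 -1.401
vertex 4.554 2.93 -0.73
vertex 4.422 2.116 -0.822
endloop
endfacet
facet normal -0.855 0.194 -0.481
outer loop
vertex 2.75 3.338 -1.745
vertex 2.618 2.524 -1.838
vertex 2.329 2.917 -1.166
endloop
endfacet
facet normal -0.109 0.840 0.531
outer loop
vertex 2.75 3.338 -1.745
vertex 2.329 2.917 -1.166
vertex 4.554 2.93 -0.73
endloop
endfacet
facet normal -0.109 0.841 0.531
outer loop
vertex 4.554 2.93 -0.73
vertex 2.329 2.917 -1.166
vertex 4.133 2.51 -0.151
endloop
endfacet
facet normal 0.855 -0.193 0.482
outer loop
vertex 4.554 2.93 -0.73
vertex 4.133 2.51 -0.151
vertex 4.422 2.116 -0.822
endloop
endfacet
facet normal -0.855 0.194 -0.481
outer loop
vertex 2.329 2.917 -1.166
vertex 2.618 2.524 -1.838
vertex 2.197 2.103 -1.259
endloop
endfacet
facet normal -0.494 -0.019 0.869
outer loop
vertex 2.329 2.917 -1.166
vertex 2.197 2.103 -1.259
vertex 4.133 2.51 -0.151
endloop
endfacet
facet normal -0.493 -0.020 0.870
outer loop
vertex 4.133 2.51 -0.151
vertex 2.197 2.103 -1.259
vertex 4.002 1.696 -0.244
endloop
endfacet
facet normal 0.855 -0.193 0.481
outer loop
vertex 4.133 2.51 -0.151
vertex 4.002 1.696 -0.244
vertex 4.422 2.116 -0.822
endloop
endfacet
facet normal -0.855 0.193 -0.481
outer loop
vertex 2.197 2.103 -1.259
vertex 2.618 2.524 -1.838
vertex 2.486 1.71 -1.93
endloop
endfacet
facet normal -0.384 -0.859 0.338
outer loop
vertex 2.197 2.103 -1.259
vertex 2.486 1.71 -1.93
vertex 4.002 1.696 -0.244
endloop
endfacet
facet normal -0.385 -0.859 0.339
outer loop
vertex 4.002 1.696 -0.244
vertex 2.486 1.71 -1.93
vertex 4.29 1.302 -0.915
endloop
endfacet
facet normal 0.855 -0.194 0.481
outer loop
vertex 4.002 1.696 -0.244
vertex 4.29 1.302 -0.915
vertex 4.422 2.116 -0.822
endloop
endfacet
facet normal -0.855 0.193 -0.482
outer loop
vertex 2.486 1.71 -1.93
vertex 2.618 2.524 -1.838
vertex 2.907 2.13 -2.509
endloop
endfacet
facet normal 0.109 -0.841 -0.531
outer loop
vertex 2.486 1.71 -1.93
vertex 2.907 2.13 -2.509
vertex 4.29 1.302 -0.915
endloop
endfacet
facet normal 0.109 -0.840 -0.531
outer loop
vertex 4.29 1.302 -0.915
vertex 2.907 2.13 -2.509
vertex 4.711 1.723 -1.494
endloop
endfacet
facet normal 0.855 -0.194 0.481
outer loop
vertex 4.29 1.302 -0.915
vertex 4.711 1.723 -1.494
vertex 4.422 2.116 -0.822
endloop
endfacet
facet normal 0.278 0.484 0.830
outer loop
vertex -0.609 -2.713 2.15
vertex -0.493 -3.788 2.738
vertex 0.468 -3.309 2.137
endloop
endfacet
facet normal 0.472 0.847 0.246
outer loop
vertex -0.609 -2.713 2.15
vertex 0.468 -3.309 2.137
vertex 0.047 -2.776 1.111
endloop
endfacet
facet normal -0.117 0.984 -0.133
outer loop
vertex -0.609 -2.713 2.15
vertex 0.047 -2.776 1.111
vertex -1.174 -2.925 1.078
endloop
endfacet
facet normal -0.674 0.706 0.216
outer loop
vertex -0.609 -2.713 2.15
vertex -1.174 -2.925 1.078
vertex -1.508 -3.551 2.084
endloop
endfacet
facet normal -0.430 0.397 0.811
outer loop
vertex -0.609 -2.713 2.15
vertex -1.508 -3.551 2.084
vertex -0.493 -3.788 2.738
endloop
endfacet
facet normal 0.893 0.425 -0.146
outer loop
vertex 0.047 -2.776 1.111
vertex 0.468 -3.309 2.137
vertex 0.568 -3.889 1.056
endloop
endfacet
facet normal 0.580 -0.162 0.798
outer loop
vertex 0.468 -3.309 2.137
vertex -0.493 -3.788 2.738
vertex 0.234 -4.515 2.062
endloop
endfacet
facet normal -0.565 -0.302 0.768
outer loop
vertex -0.493 -3.788 2.738
vertex -1.508 -3.551 2.084
vertex -0.987 -4.664 2.029
endloop
endfacet
facet normal -0.960 0.199 -0.195
outer loop
vertex -1.508 -3.551 2.084
vertex -1.174 -2.925 1.078
vertex -1.408 -4.131 1.003
endloop
endfacet
facet normal -0.059 0.648 -0.760
outer loop
vertex -1.174 -2.925 1.078
vertex 0.047 -2.776 1.111
vertex -0.447 -3.652 0.402
endloop
endfacet
facet normal 0.674 -0.706 -0.216
outer loop
vertex -0.331 -4.727 0.99
vertex 0.568 -3.889 1.056
vertex 0.234 -4.515 2.062
endloop
endfacet
facet normal 0.117 -0.984 0.133
outer loop
vertex -0.331 -4.727 0.99
vertex 0.234 -4.515 2.062
vertex -0.987 -4.664 2.029
endloop
endfacet
facet normal -0.472 -0.847 -0.246
outer loop
vertex -0.331 -4.727 0.99
vertex -0.987 -4.664 2.029
vertex -1.408 -4.131 1.003
endloop
endfacet
facet normal -0.278 -0.484 -0.830
outer loop
vertex -0.331 -4.727 0.99
vertex -1.408 -4.131 1.003
vertex -0.447 -3.652 0.402
endloop
endfacet
facet normal 0.430 -0.397 -0.811
outer loop
vertex -0.331 -4.727 0.99
vertex -0.447 -3.652 0.402
vertex 0.568 -3.889 1.056
endloop
endfacet
facet normal 0.960 -0.199 0.195
outer loop
vertex 0.234 -4.515 2.062
vertex 0.568 -3.889 1.056
vertex 0.468 -3.309 2.137
endloop
endfacet
facet normal 0.059 -0.648 0.760
outer loop
vertex -0.987 -4.664 2.029
vertex 0.234 -4.515 2.062
vertex -0.493 -3.788 2.738
endloop
endfacet
facet normal -0.893 -0.425 0.146
outer loop
vertex -1.408 -4.131 1.003
vertex -0.987 -4.664 2.029
vertex -1.508 -3.551 2.084
endloop
endfacet
facet normal -0.580 0.162 -0.798
outer loop
vertex -0.447 -3.652 0.402
vertex -1.408 -4.131 1.003
vertex -1.174 -2.925 1.078
endloop
endfacet
facet normal 0.565 0.302 -0.768
outer loop
vertex 0.568 -3.889 1.056
vertex -0.447 -3.652 0.402
vertex 0.047 -2.776 1.111
endloop
endfacet

endsolid


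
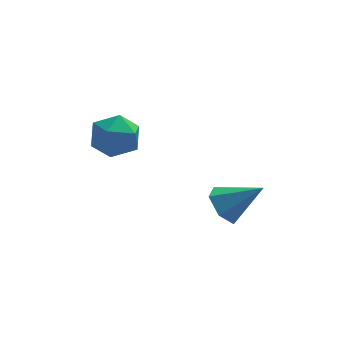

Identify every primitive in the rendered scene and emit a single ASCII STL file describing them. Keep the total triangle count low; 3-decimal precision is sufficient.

solid 
facet normal -0.774 0.157 -0.614
outer loop
vertex 0.948 2.23 -1.508
vertex 0.441 2.066 -0.911
vertex 0.688 2.817 -1.03
endloop
endfacet
facet normal 0.807 0.545 -0.230
outer loop
vertex 0.948 2.23 -1.508
vertex 0.688 2.817 -1.03
vertex 1.679 1.814 0.071
endloop
endfacet
facet normal -0.774 0.157 -0.614
outer loop
vertex 0.688 2.817 -1.03
vertex 0.441 2.066 -0.911
vertex 0.181 2.653 -0.433
endloop
endfacet
facet normal 0.300 0.824 0.481
outer loop
vertex 0.688 2.817 -1.03
vertex 0.181 2.653 -0.433
vertex 1.679 1.814 0.071
endloop
endfacet
facet normal -0.774 0.157 -0.614
outer loop
vertex 0.181 2.653 -0.433
vertex 0.441 2.066 -0.911
vertex -0.066 1.901 -0.314
endloop
endfacet
facet normal -0.200 0.217 0.955
outer loop
vertex 0.181 2.653 -0.433
vertex -0.066 1.901 -0.314
vertex 1.679 1.814 0.071
endloop
endfacet
facet normal -0.774 0.157 -0.614
outer loop
vertex -0.066 1.901 -0.314
vertex 0.441 2.066 -0.911
vertex 0.194 1.314 -0.792
endloop
endfacet
facet normal -0.192 -0.669 0.718
outer loop
vertex -0.066 1.901 -0.314
vertex 0.194 1.314 -0.792
vertex 1.679 1.814 0.071
endloop
endfacet
facet normal -0.774 0.157 -0.614
outer loop
vertex 0.194 1.314 -0.792
vertex 0.441 2.066 -0.911
vertex 0.701 1.479 -1.389
endloop
endfacet
facet normal 0.316 -0.949 0.006
outer loop
vertex 0.194 1.314 -0.792
vertex 0.701 1.479 -1.389
vertex 1.679 1.814 0.071
endloop
endfacet
facet normal -0.774 0.157 -0.614
outer loop
vertex 0.701 1.479 -1.389
vertex 0.441 2.066 -0.911
vertex 0.948 2.23 -1.508
endloop
endfacet
facet normal 0.815 -0.342 -0.467
outer loop
vertex 0.701 1.479 -1.389
vertex 0.948 2.23 -1.508
vertex 1.679 1.814 0.071
endloop
endfacet
facet normal -0.251 0.651 0.717
outer loop
vertex -2.956 4.479 1.784
vertex -3.636 3.891 2.08
vertex -2.765 3.827 2.443
endloop
endfacet
facet normal 0.445 0.698 0.562
outer loop
vertex -2.956 4.479 1.784
vertex -2.765 3.827 2.443
vertex -2.145 3.992 1.747
endloop
endfacet
facet normal 0.506 0.852 -0.133
outer loop
vertex -2.956 4.479 1.784
vertex -2.145 3.992 1.747
vertex -2.633 4.158 0.954
endloop
endfacet
facet normal -0.152 0.901 -0.407
outer loop
vertex -2.956 4.479 1.784
vertex -2.633 4.158 0.954
vertex -3.555 4.096 1.16
endloop
endfacet
facet normal -0.620 0.776 0.118
outer loop
vertex -2.956 4.479 1.784
vertex -3.555 4.096 1.16
vertex -3.636 3.891 2.08
endloop
endfacet
facet normal 0.739 0.057 0.672
outer loop
vertex -2.145 3.992 1.747
vertex -2.765 3.827 2.443
vertex -2.325 3.104 2.02
endloop
endfacet
facet normal -0.386 -0.018 0.922
outer loop
vertex -2.765 3.827 2.443
vertex -3.636 3.891 2.08
vertex -3.247 3.042 2.226
endloop
endfacet
facet normal -0.982 0.185 -0.045
outer loop
vertex -3.636 3.891 2.08
vertex -3.555 4.096 1.16
vertex -3.735 3.208 1.433
endloop
endfacet
facet normal -0.226 0.386 -0.894
outer loop
vertex -3.555 4.096 1.16
vertex -2.633 4.158 0.954
vertex -3.115 3.373 0.737
endloop
endfacet
facet normal 0.838 0.306 -0.452
outer loop
vertex -2.633 4.158 0.954
vertex -2.145 3.992 1.747
vertex -2.244 3.309 1.1
endloop
endfacet
facet normal 0.152 -0.901 0.407
outer loop
vertex -2.924 2.721 1.396
vertex -2.325 3.104 2.02
vertex -3.247 3.042 2.226
endloop
endfacet
facet normal -0.506 -0.852 0.133
outer loop
vertex -2.924 2.721 1.396
vertex -3.247 3.042 2.226
vertex -3.735 3.208 1.433
endloop
endfacet
facet normal -0.445 -0.698 -0.562
outer loop
vertex -2.924 2.721 1.396
vertex -3.735 3.208 1.433
vertex -3.115 3.373 0.737
endloop
endfacet
facet normal 0.251 -0.651 -0.717
outer loop
vertex -2.924 2.721 1.396
vertex -3.115 3.373 0.737
vertex -2.244 3.309 1.1
endloop
endfacet
facet normal 0.620 -0.776 -0.118
outer loop
vertex -2.924 2.721 1.396
vertex -2.244 3.309 1.1
vertex -2.325 3.104 2.02
endloop
endfacet
facet normal 0.226 -0.386 0.894
outer loop
vertex -3.247 3.042 2.226
vertex -2.325 3.104 2.02
vertex -2.765 3.827 2.443
endloop
endfacet
facet normal -0.838 -0.306 0.452
outer loop
vertex -3.735 3.208 1.433
vertex -3.247 3.042 2.226
vertex -3.636 3.891 2.08
endloop
endfacet
facet normal -0.739 -0.057 -0.672
outer loop
vertex -3.115 3.373 0.737
vertex -3.735 3.208 1.433
vertex -3.555 4.096 1.16
endloop
endfacet
facet normal 0.386 0.018 -0.922
outer loop
vertex -2.244 3.309 1.1
vertex -3.115 3.373 0.737
vertex -2.633 4.158 0.954
endloop
endfacet
facet normal 0.982 -0.185 0.045
outer loop
vertex -2.325 3.104 2.02
vertex -2.244 3.309 1.1
vertex -2.145 3.992 1.747
endloop
endfacet

endsolid


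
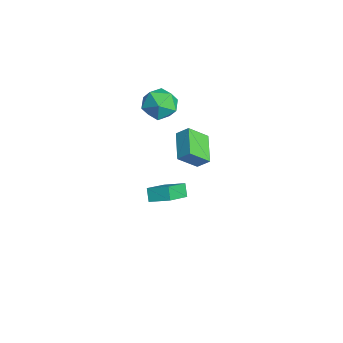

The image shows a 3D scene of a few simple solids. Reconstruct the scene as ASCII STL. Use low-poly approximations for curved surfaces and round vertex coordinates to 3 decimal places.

solid 
facet normal -0.731 -0.328 0.598
outer loop
vertex -3.594 -1.709 4.491
vertex -3.564 -2.728 3.969
vertex -2.903 -2.534 4.884
endloop
endfacet
facet normal -0.333 0.163 0.929
outer loop
vertex -3.594 -1.709 4.491
vertex -2.903 -2.534 4.884
vertex -2.528 -1.452 4.828
endloop
endfacet
facet normal -0.355 0.762 0.541
outer loop
vertex -3.594 -1.709 4.491
vertex -2.528 -1.452 4.828
vertex -2.959 -0.978 3.878
endloop
endfacet
facet normal -0.766 0.642 -0.029
outer loop
vertex -3.594 -1.709 4.491
vertex -2.959 -0.978 3.878
vertex -3.599 -1.766 3.347
endloop
endfacet
facet normal -0.999 -0.032 0.006
outer loop
vertex -3.594 -1.709 4.491
vertex -3.599 -1.766 3.347
vertex -3.564 -2.728 3.969
endloop
endfacet
facet normal 0.342 -0.070 0.937
outer loop
vertex -2.528 -1.452 4.828
vertex -2.903 -2.534 4.884
vertex -1.841 -2.314 4.513
endloop
endfacet
facet normal -0.303 -0.864 0.402
outer loop
vertex -2.903 -2.534 4.884
vertex -3.564 -2.728 3.969
vertex -2.481 -3.102 3.982
endloop
endfacet
facet normal -0.738 -0.385 -0.554
outer loop
vertex -3.564 -2.728 3.969
vertex -3.599 -1.766 3.347
vertex -2.912 -2.628 3.032
endloop
endfacet
facet normal -0.360 0.704 -0.612
outer loop
vertex -3.599 -1.766 3.347
vertex -2.959 -0.978 3.878
vertex -2.537 -1.546 2.976
endloop
endfacet
facet normal 0.307 0.900 0.310
outer loop
vertex -2.959 -0.978 3.878
vertex -2.528 -1.452 4.828
vertex -1.876 -1.352 3.891
endloop
endfacet
facet normal 0.766 -0.642 0.029
outer loop
vertex -1.846 -2.371 3.369
vertex -1.841 -2.314 4.513
vertex -2.481 -3.102 3.982
endloop
endfacet
facet normal 0.355 -0.762 -0.541
outer loop
vertex -1.846 -2.371 3.369
vertex -2.481 -3.102 3.982
vertex -2.912 -2.628 3.032
endloop
endfacet
facet normal 0.333 -0.163 -0.929
outer loop
vertex -1.846 -2.371 3.369
vertex -2.912 -2.628 3.032
vertex -2.537 -1.546 2.976
endloop
endfacet
facet normal 0.731 0.328 -0.598
outer loop
vertex -1.846 -2.371 3.369
vertex -2.537 -1.546 2.976
vertex -1.876 -1.352 3.891
endloop
endfacet
facet normal 0.999 0.032 -0.006
outer loop
vertex -1.846 -2.371 3.369
vertex -1.876 -1.352 3.891
vertex -1.841 -2.314 4.513
endloop
endfacet
facet normal 0.360 -0.704 0.612
outer loop
vertex -2.481 -3.102 3.982
vertex -1.841 -2.314 4.513
vertex -2.903 -2.534 4.884
endloop
endfacet
facet normal -0.307 -0.900 -0.310
outer loop
vertex -2.912 -2.628 3.032
vertex -2.481 -3.102 3.982
vertex -3.564 -2.728 3.969
endloop
endfacet
facet normal -0.342 0.070 -0.937
outer loop
vertex -2.537 -1.546 2.976
vertex -2.912 -2.628 3.032
vertex -3.599 -1.766 3.347
endloop
endfacet
facet normal 0.303 0.864 -0.402
outer loop
vertex -1.876 -1.352 3.891
vertex -2.537 -1.546 2.976
vertex -2.959 -0.978 3.878
endloop
endfacet
facet normal 0.738 0.385 0.554
outer loop
vertex -1.841 -2.314 4.513
vertex -1.876 -1.352 3.891
vertex -2.528 -1.452 4.828
endloop
endfacet
facet normal -0.919 0.207 0.336
outer loop
vertex 0.994 -1.465 4.845
vertex 0.88 -0.368 3.857
vertex 0.646 -2.04 4.246
endloop
endfacet
facet normal 0.076 -0.741 0.667
outer loop
vertex 2.3 -2.412 3.643
vertex 0.994 -1.465 4.845
vertex 0.646 -2.04 4.246
endloop
endfacet
facet normal -0.919 0.207 0.336
outer loop
vertex 0.646 -2.04 4.246
vertex 0.88 -0.368 3.857
vertex 0.532 -0.943 3.259
endloop
endfacet
facet normal -0.386 -0.639 -0.665
outer loop
vertex 0.532 -0.943 3.259
vertex 2.3 -2.412 3.643
vertex 0.646 -2.04 4.246
endloop
endfacet
facet normal 0.386 0.639 0.665
outer loop
vertex 0.994 -1.465 4.845
vertex 2.534 -0.74 3.254
vertex 0.88 -0.368 3.857
endloop
endfacet
facet normal 0.077 -0.741 0.667
outer loop
vertex 2.648 -1.837 4.241
vertex 0.994 -1.465 4.845
vertex 2.3 -2.412 3.643
endloop
endfacet
facet normal 0.387 0.639 0.665
outer loop
vertex 2.648 -1.837 4.241
vertex 2.534 -0.74 3.254
vertex 0.994 -1.465 4.845
endloop
endfacet
facet normal -0.077 0.741 -0.667
outer loop
vertex 0.88 -0.368 3.857
vertex 2.534 -0.74 3.254
vertex 0.532 -0.943 3.259
endloop
endfacet
facet normal -0.387 -0.639 -0.665
outer loop
vertex 2.186 -1.315 2.655
vertex 2.3 -2.412 3.643
vertex 0.532 -0.943 3.259
endloop
endfacet
facet normal -0.077 0.741 -0.667
outer loop
vertex 0.532 -0.943 3.259
vertex 2.534 -0.74 3.254
vertex 2.186 -1.315 2.655
endloop
endfacet
facet normal 0.919 -0.207 -0.336
outer loop
vertex 2.186 -1.315 2.655
vertex 2.648 -1.837 4.241
vertex 2.3 -2.412 3.643
endloop
endfacet
facet normal 0.919 -0.207 -0.336
outer loop
vertex 2.534 -0.74 3.254
vertex 2.648 -1.837 4.241
vertex 2.186 -1.315 2.655
endloop
endfacet
facet normal -0.583 0.627 -0.518
outer loop
vertex -2.999 -1.746 -3.356
vertex -2.328 -0.719 -2.868
vertex -2.434 -1.788 -4.043
endloop
endfacet
facet normal -0.508 -0.778 -0.370
outer loop
vertex -1.252 -3.061 -2.992
vertex -2.999 -1.746 -3.356
vertex -2.434 -1.788 -4.043
endloop
endfacet
facet normal -0.583 0.627 -0.518
outer loop
vertex -2.434 -1.788 -4.043
vertex -2.328 -0.719 -2.868
vertex -1.764 -0.762 -3.555
endloop
endfacet
facet normal 0.635 -0.048 -0.771
outer loop
vertex -1.764 -0.762 -3.555
vertex -1.252 -3.061 -2.992
vertex -2.434 -1.788 -4.043
endloop
endfacet
facet normal -0.634 0.048 0.772
outer loop
vertex -2.999 -1.746 -3.356
vertex -1.146 -1.992 -1.817
vertex -2.328 -0.719 -2.868
endloop
endfacet
facet normal -0.509 -0.778 -0.369
outer loop
vertex -1.816 -3.018 -2.305
vertex -2.999 -1.746 -3.356
vertex -1.252 -3.061 -2.992
endloop
endfacet
facet normal -0.634 0.047 0.771
outer loop
vertex -1.816 -3.018 -2.305
vertex -1.146 -1.992 -1.817
vertex -2.999 -1.746 -3.356
endloop
endfacet
facet normal 0.509 0.778 0.369
outer loop
vertex -2.328 -0.719 -2.868
vertex -1.146 -1.992 -1.817
vertex -1.764 -0.762 -3.555
endloop
endfacet
facet normal 0.634 -0.048 -0.772
outer loop
vertex -0.581 -2.034 -2.504
vertex -1.252 -3.061 -2.992
vertex -1.764 -0.762 -3.555
endloop
endfacet
facet normal 0.508 0.778 0.370
outer loop
vertex -1.764 -0.762 -3.555
vertex -1.146 -1.992 -1.817
vertex -0.581 -2.034 -2.504
endloop
endfacet
facet normal 0.583 -0.627 0.518
outer loop
vertex -0.581 -2.034 -2.504
vertex -1.816 -3.018 -2.305
vertex -1.252 -3.061 -2.992
endloop
endfacet
facet normal 0.583 -0.627 0.518
outer loop
vertex -1.146 -1.992 -1.817
vertex -1.816 -3.018 -2.305
vertex -0.581 -2.034 -2.504
endloop
endfacet

endsolid
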